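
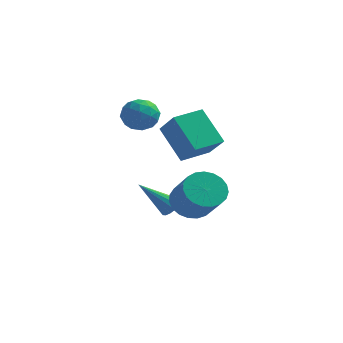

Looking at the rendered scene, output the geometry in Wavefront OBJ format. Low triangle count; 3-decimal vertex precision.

v 0.074 2.818 -0.911
v 0.87 2.205 0.02
v -1.004 3.387 0.385
v -0.208 2.775 1.317
v 0.808 3.945 -0.797
v 1.604 3.333 0.135
v -0.27 4.515 0.5
v 0.526 3.902 1.431
v -2.442 3.249 0.826
v -2.05 3.906 1.09
v -1.39 2.514 1.09
v -0.998 3.171 1.354
v -1.622 2.876 1.777
v -2.272 3.33 1.613
v -1.168 3.09 0.567
v -1.818 3.544 0.403
v -1.262 3.808 0.93
v -1.543 3.675 1.677
v -1.897 2.745 0.503
v -2.178 2.612 1.25
v -2.338 3.642 0.935
v -1.102 2.778 1.245
v -1.469 2.604 1.494
v -1.238 2.991 1.649
v -2.469 3.303 1.242
v -2.238 3.689 1.398
v -1.987 3.084 1.801
v -1.202 2.731 0.782
v -0.971 3.117 0.938
v -2.202 3.429 0.531
v -1.971 3.816 0.686
v -1.453 3.336 0.379
v -1.644 3.97 0.996
v -1.026 3.539 1.151
v -1.126 3.491 0.688
v -1.508 3.758 0.592
v -1.809 3.892 1.435
v -1.191 3.461 1.59
v -1.558 3.287 1.839
v -1.94 3.554 1.743
v -1.346 3.835 1.341
v -2.249 2.959 0.59
v -1.631 2.528 0.745
v -1.5 2.866 0.437
v -1.882 3.133 0.341
v -2.414 2.881 1.029
v -1.796 2.45 1.184
v -1.932 2.662 1.588
v -2.314 2.929 1.492
v -2.094 2.585 0.839
v -0.834 4.202 -4.119
v -0.577 4.481 -3.764
v -1.986 3.638 -2.841
v -0.765 4.647 -3.86
v -0.972 4.694 -4.026
v -1.142 4.61 -4.216
v -1.229 4.415 -4.381
v -1.211 4.164 -4.475
v -1.092 3.923 -4.474
v -0.904 3.756 -4.378
v -0.697 3.709 -4.212
v -0.527 3.794 -4.022
v -0.439 3.988 -3.857
v -0.457 4.239 -3.763
v 0.506 2.806 -2.962
v 1.239 3.259 -3.185
v 2.127 2.386 -2.042
v 1.394 1.934 -1.818
v 1.098 3.469 -2.915
v 1.986 2.596 -1.772
v 0.855 3.565 -2.653
v 1.743 2.692 -1.51
v 0.552 3.529 -2.445
v 1.439 2.657 -1.302
v 0.24 3.369 -2.325
v 1.128 2.496 -1.182
v -0.025 3.111 -2.316
v 0.862 2.239 -1.173
v -0.199 2.801 -2.418
v 0.689 1.928 -1.275
v -0.25 2.491 -2.615
v 0.637 1.619 -1.472
v -0.171 2.236 -2.871
v 0.716 1.364 -1.728
v 0.025 2.08 -3.143
v 0.913 1.207 -2
v 0.305 2.049 -3.383
v 1.192 1.176 -2.24
v 0.619 2.149 -3.551
v 1.507 1.276 -2.408
v 0.914 2.363 -3.617
v 1.801 1.49 -2.474
v 1.138 2.653 -3.569
v 2.026 1.781 -2.426
v 1.253 2.97 -3.417
v 2.141 2.098 -2.273
f 2 4 1
f 5 2 1
f 1 4 3
f 3 5 1
f 2 8 4
f 6 2 5
f 6 8 2
f 4 8 3
f 7 5 3
f 3 8 7
f 7 6 5
f 8 6 7
f 9 46 25
f 46 20 49
f 25 49 14
f 46 49 25
f 9 25 21
f 25 14 26
f 21 26 10
f 25 26 21
f 9 21 30
f 21 10 31
f 30 31 16
f 21 31 30
f 9 30 42
f 30 16 45
f 42 45 19
f 30 45 42
f 9 42 46
f 42 19 50
f 46 50 20
f 42 50 46
f 10 26 37
f 26 14 40
f 37 40 18
f 26 40 37
f 14 49 27
f 49 20 48
f 27 48 13
f 49 48 27
f 20 50 47
f 50 19 43
f 47 43 11
f 50 43 47
f 19 45 44
f 45 16 32
f 44 32 15
f 45 32 44
f 16 31 36
f 31 10 33
f 36 33 17
f 31 33 36
f 12 38 24
f 38 18 39
f 24 39 13
f 38 39 24
f 12 24 22
f 24 13 23
f 22 23 11
f 24 23 22
f 12 22 29
f 22 11 28
f 29 28 15
f 22 28 29
f 12 29 34
f 29 15 35
f 34 35 17
f 29 35 34
f 12 34 38
f 34 17 41
f 38 41 18
f 34 41 38
f 13 39 27
f 39 18 40
f 27 40 14
f 39 40 27
f 11 23 47
f 23 13 48
f 47 48 20
f 23 48 47
f 15 28 44
f 28 11 43
f 44 43 19
f 28 43 44
f 17 35 36
f 35 15 32
f 36 32 16
f 35 32 36
f 18 41 37
f 41 17 33
f 37 33 10
f 41 33 37
f 52 51 54
f 52 54 53
f 54 51 55
f 54 55 53
f 55 51 56
f 55 56 53
f 56 51 57
f 56 57 53
f 57 51 58
f 57 58 53
f 58 51 59
f 58 59 53
f 59 51 60
f 59 60 53
f 60 51 61
f 60 61 53
f 61 51 62
f 61 62 53
f 62 51 63
f 62 63 53
f 63 51 64
f 63 64 53
f 64 51 52
f 64 52 53
f 66 65 69
f 66 69 67
f 67 69 70
f 67 70 68
f 69 65 71
f 69 71 70
f 70 71 72
f 70 72 68
f 71 65 73
f 71 73 72
f 72 73 74
f 72 74 68
f 73 65 75
f 73 75 74
f 74 75 76
f 74 76 68
f 75 65 77
f 75 77 76
f 76 77 78
f 76 78 68
f 77 65 79
f 77 79 78
f 78 79 80
f 78 80 68
f 79 65 81
f 79 81 80
f 80 81 82
f 80 82 68
f 81 65 83
f 81 83 82
f 82 83 84
f 82 84 68
f 83 65 85
f 83 85 84
f 84 85 86
f 84 86 68
f 85 65 87
f 85 87 86
f 86 87 88
f 86 88 68
f 87 65 89
f 87 89 88
f 88 89 90
f 88 90 68
f 89 65 91
f 89 91 90
f 90 91 92
f 90 92 68
f 91 65 93
f 91 93 92
f 92 93 94
f 92 94 68
f 93 65 95
f 93 95 94
f 94 95 96
f 94 96 68
f 95 65 66
f 95 66 96
f 96 66 67
f 96 67 68



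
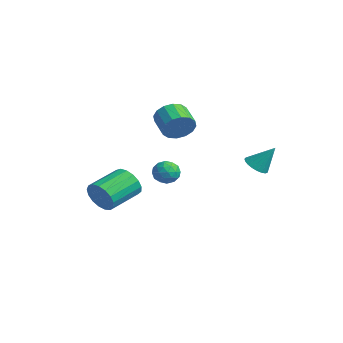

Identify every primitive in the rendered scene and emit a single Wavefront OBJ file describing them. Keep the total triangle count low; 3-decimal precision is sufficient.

v -3.132 -2.678 -1.198
v -2.751 -2.349 -1.957
v -3.208 -0.632 -1.44
v -3.588 -0.962 -0.682
v -3.165 -2.424 -2.072
v -3.621 -0.708 -1.555
v -3.57 -2.558 -1.986
v -4.027 -0.841 -1.47
v -3.876 -2.719 -1.721
v -4.332 -1.002 -1.204
v -4.01 -2.871 -1.335
v -4.467 -1.154 -0.819
v -3.944 -2.979 -0.919
v -4.401 -1.262 -0.402
v -3.691 -3.018 -0.566
v -4.148 -1.301 -0.049
v -3.31 -2.979 -0.358
v -3.767 -1.262 0.159
v -2.889 -2.871 -0.343
v -3.345 -1.155 0.174
v -2.523 -2.719 -0.524
v -2.979 -1.003 -0.007
v -2.296 -2.558 -0.859
v -2.753 -0.842 -0.342
v -2.261 -2.425 -1.272
v -2.718 -0.708 -0.755
v -2.425 -2.349 -1.668
v -2.882 -0.632 -1.151
v 2.665 2.313 1.97
v 3.238 1.993 1.902
v 3.175 2.987 3.11
v 3.28 2.218 1.75
v 3.215 2.46 1.637
v 3.055 2.675 1.58
v 2.828 2.829 1.592
v 2.572 2.892 1.668
v 2.333 2.856 1.797
v 2.15 2.726 1.956
v 2.057 2.524 2.117
v 2.069 2.286 2.252
v 2.184 2.052 2.339
v 2.382 1.864 2.362
v 2.629 1.753 2.317
v 2.882 1.739 2.212
v 3.098 1.824 2.065
v -1.748 0.786 3.141
v -1.404 1.161 3.834
v -2.547 1.329 4.312
v -2.892 0.954 3.619
v -1.475 1.494 3.547
v -2.618 1.661 4.024
v -1.62 1.636 3.151
v -2.763 1.804 3.628
v -1.799 1.551 2.752
v -2.942 1.719 3.229
v -1.964 1.261 2.458
v -3.107 1.429 2.935
v -2.072 0.844 2.347
v -3.215 1.012 2.824
v -2.093 0.411 2.448
v -3.236 0.579 2.926
v -2.022 0.079 2.736
v -3.165 0.246 3.213
v -1.877 -0.064 3.132
v -3.02 0.104 3.609
v -1.698 0.021 3.531
v -2.841 0.189 4.008
v -1.533 0.311 3.825
v -2.676 0.479 4.302
v -1.425 0.728 3.936
v -2.568 0.896 4.413
v -0.6 -0.034 1.173
v 0.004 -0.282 1.437
v -0.764 -1.018 0.623
v -0.16 -1.266 0.887
v -0.712 -1.159 1.311
v -0.611 -0.551 1.651
v -0.149 -0.749 0.409
v -0.048 -0.141 0.749
v 0.283 -0.724 0.965
v -0.066 -0.978 1.523
v -0.694 -0.322 0.537
v -1.043 -0.576 1.095
v -0.284 -0.071 1.354
v -0.476 -1.229 0.706
v -0.801 -1.166 0.956
v -0.446 -1.312 1.111
v -0.645 -0.229 1.479
v -0.29 -0.375 1.634
v -0.711 -0.891 1.56
v -0.47 -0.925 0.426
v -0.115 -1.071 0.581
v -0.314 0.012 0.949
v 0.041 -0.134 1.104
v -0.049 -0.409 0.5
v 0.235 -0.477 1.232
v 0.139 -1.056 0.908
v 0.146 -0.752 0.627
v 0.205 -0.394 0.827
v 0.03 -0.626 1.559
v -0.066 -1.205 1.236
v -0.391 -1.142 1.485
v -0.331 -0.784 1.685
v 0.194 -0.886 1.282
v -0.694 -0.095 0.824
v -0.79 -0.674 0.501
v -0.429 -0.516 0.375
v -0.369 -0.158 0.575
v -0.899 -0.244 1.152
v -0.995 -0.823 0.828
v -0.965 -0.906 1.233
v -0.906 -0.548 1.433
v -0.954 -0.414 0.778
f 2 1 5
f 2 5 3
f 3 5 6
f 3 6 4
f 5 1 7
f 5 7 6
f 6 7 8
f 6 8 4
f 7 1 9
f 7 9 8
f 8 9 10
f 8 10 4
f 9 1 11
f 9 11 10
f 10 11 12
f 10 12 4
f 11 1 13
f 11 13 12
f 12 13 14
f 12 14 4
f 13 1 15
f 13 15 14
f 14 15 16
f 14 16 4
f 15 1 17
f 15 17 16
f 16 17 18
f 16 18 4
f 17 1 19
f 17 19 18
f 18 19 20
f 18 20 4
f 19 1 21
f 19 21 20
f 20 21 22
f 20 22 4
f 21 1 23
f 21 23 22
f 22 23 24
f 22 24 4
f 23 1 25
f 23 25 24
f 24 25 26
f 24 26 4
f 25 1 27
f 25 27 26
f 26 27 28
f 26 28 4
f 27 1 2
f 27 2 28
f 28 2 3
f 28 3 4
f 30 29 32
f 30 32 31
f 32 29 33
f 32 33 31
f 33 29 34
f 33 34 31
f 34 29 35
f 34 35 31
f 35 29 36
f 35 36 31
f 36 29 37
f 36 37 31
f 37 29 38
f 37 38 31
f 38 29 39
f 38 39 31
f 39 29 40
f 39 40 31
f 40 29 41
f 40 41 31
f 41 29 42
f 41 42 31
f 42 29 43
f 42 43 31
f 43 29 44
f 43 44 31
f 44 29 45
f 44 45 31
f 45 29 30
f 45 30 31
f 47 46 50
f 47 50 48
f 48 50 51
f 48 51 49
f 50 46 52
f 50 52 51
f 51 52 53
f 51 53 49
f 52 46 54
f 52 54 53
f 53 54 55
f 53 55 49
f 54 46 56
f 54 56 55
f 55 56 57
f 55 57 49
f 56 46 58
f 56 58 57
f 57 58 59
f 57 59 49
f 58 46 60
f 58 60 59
f 59 60 61
f 59 61 49
f 60 46 62
f 60 62 61
f 61 62 63
f 61 63 49
f 62 46 64
f 62 64 63
f 63 64 65
f 63 65 49
f 64 46 66
f 64 66 65
f 65 66 67
f 65 67 49
f 66 46 68
f 66 68 67
f 67 68 69
f 67 69 49
f 68 46 70
f 68 70 69
f 69 70 71
f 69 71 49
f 70 46 47
f 70 47 71
f 71 47 48
f 71 48 49
f 72 109 88
f 109 83 112
f 88 112 77
f 109 112 88
f 72 88 84
f 88 77 89
f 84 89 73
f 88 89 84
f 72 84 93
f 84 73 94
f 93 94 79
f 84 94 93
f 72 93 105
f 93 79 108
f 105 108 82
f 93 108 105
f 72 105 109
f 105 82 113
f 109 113 83
f 105 113 109
f 73 89 100
f 89 77 103
f 100 103 81
f 89 103 100
f 77 112 90
f 112 83 111
f 90 111 76
f 112 111 90
f 83 113 110
f 113 82 106
f 110 106 74
f 113 106 110
f 82 108 107
f 108 79 95
f 107 95 78
f 108 95 107
f 79 94 99
f 94 73 96
f 99 96 80
f 94 96 99
f 75 101 87
f 101 81 102
f 87 102 76
f 101 102 87
f 75 87 85
f 87 76 86
f 85 86 74
f 87 86 85
f 75 85 92
f 85 74 91
f 92 91 78
f 85 91 92
f 75 92 97
f 92 78 98
f 97 98 80
f 92 98 97
f 75 97 101
f 97 80 104
f 101 104 81
f 97 104 101
f 76 102 90
f 102 81 103
f 90 103 77
f 102 103 90
f 74 86 110
f 86 76 111
f 110 111 83
f 86 111 110
f 78 91 107
f 91 74 106
f 107 106 82
f 91 106 107
f 80 98 99
f 98 78 95
f 99 95 79
f 98 95 99
f 81 104 100
f 104 80 96
f 100 96 73
f 104 96 100



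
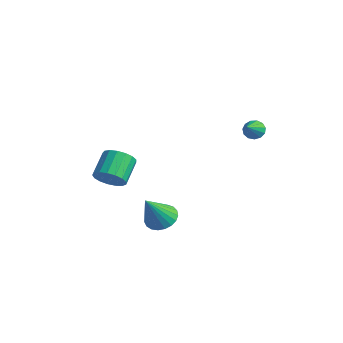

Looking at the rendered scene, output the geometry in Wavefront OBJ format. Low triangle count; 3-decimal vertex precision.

v 0.246 -3.717 1.236
v 0.755 -3.12 0.908
v 0.102 -2.086 1.777
v -0.406 -2.683 2.104
v 0.431 -3.118 0.662
v -0.222 -2.084 1.53
v 0.065 -3.253 0.547
v -0.588 -2.219 1.416
v -0.26 -3.494 0.59
v -0.913 -2.46 1.459
v -0.468 -3.786 0.781
v -1.121 -2.753 1.65
v -0.513 -4.063 1.076
v -1.166 -3.029 1.945
v -0.384 -4.26 1.408
v -1.037 -3.226 2.277
v -0.111 -4.333 1.7
v -0.764 -3.299 2.569
v 0.245 -4.264 1.886
v -0.408 -3.231 2.755
v 0.601 -4.071 1.923
v -0.052 -3.037 2.791
v 0.875 -3.796 1.802
v 0.222 -2.762 2.671
v 1.006 -3.503 1.552
v 0.353 -2.469 2.421
v 0.963 -3.259 1.229
v 0.31 -2.225 2.098
v 2.124 -2.086 -1.049
v 2.866 -2.388 -1.361
v 2.376 -3.174 0.609
v 2.973 -2.096 -1.185
v 2.933 -1.801 -0.986
v 2.753 -1.556 -0.798
v 2.464 -1.403 -0.653
v 2.117 -1.367 -0.576
v 1.77 -1.456 -0.582
v 1.485 -1.654 -0.668
v 1.31 -1.926 -0.82
v 1.276 -2.226 -1.012
v 1.388 -2.501 -1.21
v 1.628 -2.705 -1.38
v 1.953 -2.802 -1.493
v 2.308 -2.775 -1.53
v 2.631 -2.628 -1.483
v 2.307 3.268 3.263
v 2.586 3.079 2.791
v 2.933 2.312 4.017
v 2.776 3.309 2.924
v 2.817 3.526 3.165
v 2.696 3.661 3.437
v 2.452 3.672 3.654
v 2.161 3.554 3.746
v 1.917 3.346 3.685
v 1.796 3.113 3.49
v 1.838 2.929 3.223
v 2.028 2.854 2.968
v 2.307 2.909 2.807
f 2 1 5
f 2 5 3
f 3 5 6
f 3 6 4
f 5 1 7
f 5 7 6
f 6 7 8
f 6 8 4
f 7 1 9
f 7 9 8
f 8 9 10
f 8 10 4
f 9 1 11
f 9 11 10
f 10 11 12
f 10 12 4
f 11 1 13
f 11 13 12
f 12 13 14
f 12 14 4
f 13 1 15
f 13 15 14
f 14 15 16
f 14 16 4
f 15 1 17
f 15 17 16
f 16 17 18
f 16 18 4
f 17 1 19
f 17 19 18
f 18 19 20
f 18 20 4
f 19 1 21
f 19 21 20
f 20 21 22
f 20 22 4
f 21 1 23
f 21 23 22
f 22 23 24
f 22 24 4
f 23 1 25
f 23 25 24
f 24 25 26
f 24 26 4
f 25 1 27
f 25 27 26
f 26 27 28
f 26 28 4
f 27 1 2
f 27 2 28
f 28 2 3
f 28 3 4
f 30 29 32
f 30 32 31
f 32 29 33
f 32 33 31
f 33 29 34
f 33 34 31
f 34 29 35
f 34 35 31
f 35 29 36
f 35 36 31
f 36 29 37
f 36 37 31
f 37 29 38
f 37 38 31
f 38 29 39
f 38 39 31
f 39 29 40
f 39 40 31
f 40 29 41
f 40 41 31
f 41 29 42
f 41 42 31
f 42 29 43
f 42 43 31
f 43 29 44
f 43 44 31
f 44 29 45
f 44 45 31
f 45 29 30
f 45 30 31
f 47 46 49
f 47 49 48
f 49 46 50
f 49 50 48
f 50 46 51
f 50 51 48
f 51 46 52
f 51 52 48
f 52 46 53
f 52 53 48
f 53 46 54
f 53 54 48
f 54 46 55
f 54 55 48
f 55 46 56
f 55 56 48
f 56 46 57
f 56 57 48
f 57 46 58
f 57 58 48
f 58 46 47
f 58 47 48



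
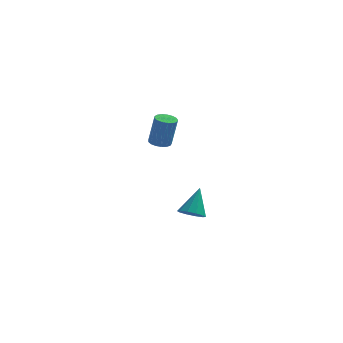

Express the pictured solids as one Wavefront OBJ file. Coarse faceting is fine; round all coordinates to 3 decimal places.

v 0.333 3.221 -2.88
v 0.671 2.742 -2.945
v 0.986 2.74 -1.285
v 0.647 3.219 -1.22
v 0.851 2.957 -2.979
v 1.166 2.955 -1.318
v 0.912 3.233 -2.99
v 1.227 3.231 -1.33
v 0.84 3.506 -2.976
v 1.155 3.504 -1.316
v 0.652 3.713 -2.94
v 0.967 3.711 -1.28
v 0.391 3.808 -2.891
v 0.706 3.806 -1.23
v 0.116 3.768 -2.839
v 0.431 3.766 -1.178
v -0.109 3.603 -2.796
v 0.206 3.601 -1.136
v -0.233 3.351 -2.773
v 0.082 3.349 -1.112
v -0.227 3.068 -2.774
v 0.087 3.066 -1.114
v -0.094 2.821 -2.8
v 0.221 2.819 -1.139
v 0.138 2.665 -2.844
v 0.453 2.663 -1.184
v 0.414 2.637 -2.896
v 0.729 2.635 -1.236
v 1.844 -3.625 -4.048
v 2.369 -3.379 -4.403
v 2.236 -2.715 -2.832
v 2.035 -3.134 -4.478
v 1.629 -3.077 -4.389
v 1.304 -3.23 -4.17
v 1.185 -3.533 -3.905
v 1.318 -3.872 -3.694
v 1.652 -4.116 -3.619
v 2.058 -4.173 -3.708
v 2.383 -4.021 -3.927
v 2.502 -3.717 -4.192
f 2 1 5
f 2 5 3
f 3 5 6
f 3 6 4
f 5 1 7
f 5 7 6
f 6 7 8
f 6 8 4
f 7 1 9
f 7 9 8
f 8 9 10
f 8 10 4
f 9 1 11
f 9 11 10
f 10 11 12
f 10 12 4
f 11 1 13
f 11 13 12
f 12 13 14
f 12 14 4
f 13 1 15
f 13 15 14
f 14 15 16
f 14 16 4
f 15 1 17
f 15 17 16
f 16 17 18
f 16 18 4
f 17 1 19
f 17 19 18
f 18 19 20
f 18 20 4
f 19 1 21
f 19 21 20
f 20 21 22
f 20 22 4
f 21 1 23
f 21 23 22
f 22 23 24
f 22 24 4
f 23 1 25
f 23 25 24
f 24 25 26
f 24 26 4
f 25 1 27
f 25 27 26
f 26 27 28
f 26 28 4
f 27 1 2
f 27 2 28
f 28 2 3
f 28 3 4
f 30 29 32
f 30 32 31
f 32 29 33
f 32 33 31
f 33 29 34
f 33 34 31
f 34 29 35
f 34 35 31
f 35 29 36
f 35 36 31
f 36 29 37
f 36 37 31
f 37 29 38
f 37 38 31
f 38 29 39
f 38 39 31
f 39 29 40
f 39 40 31
f 40 29 30
f 40 30 31



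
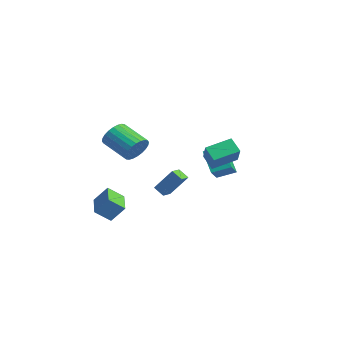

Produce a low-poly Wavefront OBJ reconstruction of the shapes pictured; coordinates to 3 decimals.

v -2.56 3.789 -3.261
v -3.875 3.94 -1.912
v -1.933 4.88 -2.773
v -3.248 5.031 -1.424
v -1.732 2.909 -2.356
v -3.047 3.06 -1.007
v -1.105 4 -1.868
v -2.42 4.151 -0.519
v -3.17 -3.415 -4.678
v -3.521 -4.362 -3.875
v -2.695 -2.691 -3.616
v -3.046 -3.638 -2.813
v -1.474 -4.222 -4.887
v -1.825 -5.169 -4.084
v -0.999 -3.498 -3.825
v -1.35 -4.445 -3.022
v -0.35 -3.008 1.226
v 0.169 -3.325 1.982
v -1.532 -3.988 2.87
v -2.05 -3.672 2.114
v 0.088 -2.972 2.091
v -1.613 -3.635 2.979
v -0.06 -2.624 2.068
v -1.76 -3.287 2.956
v -0.252 -2.335 1.917
v -1.952 -2.998 2.805
v -0.458 -2.148 1.66
v -2.159 -2.811 2.549
v -0.648 -2.092 1.338
v -2.349 -2.756 2.226
v -0.793 -2.176 0.998
v -2.494 -2.839 1.887
v -0.87 -2.387 0.693
v -2.571 -3.05 1.582
v -0.868 -2.692 0.47
v -2.569 -3.355 1.358
v -0.787 -3.045 0.361
v -2.488 -3.708 1.249
v -0.64 -3.393 0.384
v -2.34 -4.056 1.272
v -0.448 -3.682 0.535
v -2.148 -4.345 1.423
v -0.241 -3.869 0.791
v -1.942 -4.532 1.68
v -0.051 -3.924 1.114
v -1.752 -4.588 2.002
v 0.094 -3.841 1.453
v -1.607 -4.504 2.342
v 0.171 -3.63 1.758
v -1.53 -4.293 2.647
v 0.952 1.398 -0.758
v 0.124 1.271 0.016
v 1.203 3.053 -0.217
v 0.376 2.927 0.557
v 2.264 0.773 0.543
v 1.437 0.647 1.317
v 2.516 2.429 1.084
v 1.688 2.302 1.858
v -4.235 0.729 -3.979
v -3.413 1.565 -2.42
v -3.572 1.017 -4.482
v -2.751 1.852 -2.924
v -3.789 -0.012 -3.816
v -2.968 0.823 -2.258
v -3.127 0.275 -4.32
v -2.305 1.111 -2.761
f 2 4 1
f 5 2 1
f 1 4 3
f 3 5 1
f 2 8 4
f 6 2 5
f 6 8 2
f 4 8 3
f 7 5 3
f 3 8 7
f 7 6 5
f 8 6 7
f 10 12 9
f 13 10 9
f 9 12 11
f 11 13 9
f 10 16 12
f 14 10 13
f 14 16 10
f 12 16 11
f 15 13 11
f 11 16 15
f 15 14 13
f 16 14 15
f 18 17 21
f 18 21 19
f 19 21 22
f 19 22 20
f 21 17 23
f 21 23 22
f 22 23 24
f 22 24 20
f 23 17 25
f 23 25 24
f 24 25 26
f 24 26 20
f 25 17 27
f 25 27 26
f 26 27 28
f 26 28 20
f 27 17 29
f 27 29 28
f 28 29 30
f 28 30 20
f 29 17 31
f 29 31 30
f 30 31 32
f 30 32 20
f 31 17 33
f 31 33 32
f 32 33 34
f 32 34 20
f 33 17 35
f 33 35 34
f 34 35 36
f 34 36 20
f 35 17 37
f 35 37 36
f 36 37 38
f 36 38 20
f 37 17 39
f 37 39 38
f 38 39 40
f 38 40 20
f 39 17 41
f 39 41 40
f 40 41 42
f 40 42 20
f 41 17 43
f 41 43 42
f 42 43 44
f 42 44 20
f 43 17 45
f 43 45 44
f 44 45 46
f 44 46 20
f 45 17 47
f 45 47 46
f 46 47 48
f 46 48 20
f 47 17 49
f 47 49 48
f 48 49 50
f 48 50 20
f 49 17 18
f 49 18 50
f 50 18 19
f 50 19 20
f 52 54 51
f 55 52 51
f 51 54 53
f 53 55 51
f 52 58 54
f 56 52 55
f 56 58 52
f 54 58 53
f 57 55 53
f 53 58 57
f 57 56 55
f 58 56 57
f 60 62 59
f 63 60 59
f 59 62 61
f 61 63 59
f 60 66 62
f 64 60 63
f 64 66 60
f 62 66 61
f 65 63 61
f 61 66 65
f 65 64 63
f 66 64 65



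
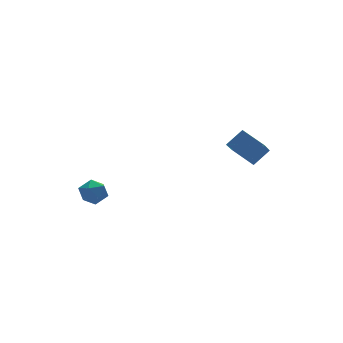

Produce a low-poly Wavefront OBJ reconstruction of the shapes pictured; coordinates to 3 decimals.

v -2.595 3.024 0.187
v -2.072 3.379 0.026
v -2.068 2.141 -0.046
v -1.545 2.496 -0.207
v -1.734 2.459 0.416
v -2.06 3.005 0.56
v -2.08 2.515 -0.58
v -2.406 3.061 -0.436
v -1.754 3.064 -0.448
v -1.54 3.029 0.167
v -2.6 2.491 -0.187
v -2.386 2.456 0.428
v 2.634 0.065 2.735
v 1.959 -0.872 3.629
v 3.338 0.135 3.339
v 2.663 -0.802 4.234
v 3.157 -0.798 2.226
v 2.482 -1.735 3.121
v 3.861 -0.728 2.831
v 3.186 -1.665 3.725
f 1 12 6
f 1 6 2
f 1 2 8
f 1 8 11
f 1 11 12
f 2 6 10
f 6 12 5
f 12 11 3
f 11 8 7
f 8 2 9
f 4 10 5
f 4 5 3
f 4 3 7
f 4 7 9
f 4 9 10
f 5 10 6
f 3 5 12
f 7 3 11
f 9 7 8
f 10 9 2
f 14 16 13
f 17 14 13
f 13 16 15
f 15 17 13
f 14 20 16
f 18 14 17
f 18 20 14
f 16 20 15
f 19 17 15
f 15 20 19
f 19 18 17
f 20 18 19



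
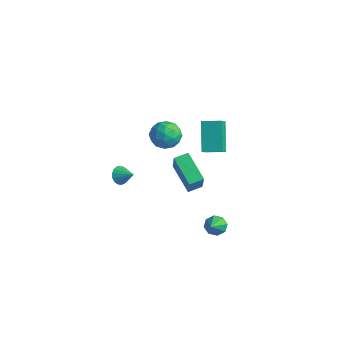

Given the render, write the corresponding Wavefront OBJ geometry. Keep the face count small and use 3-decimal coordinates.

v 1.963 2.376 -4.165
v 2.376 2.188 -4.711
v 2.917 1.244 -3.055
v 2.571 2.618 -4.441
v 2.41 2.905 -4.009
v 1.988 2.883 -3.668
v 1.551 2.564 -3.618
v 1.355 2.135 -3.889
v 1.516 1.847 -4.321
v 1.939 1.869 -4.661
v -2.856 2.868 -2.085
v -1.775 2.144 -0.323
v -2.616 3.751 -1.869
v -1.535 3.027 -0.108
v -1.085 2.673 -3.252
v -0.004 1.949 -1.491
v -0.845 3.556 -3.037
v 0.236 2.832 -1.275
v 0.507 2.682 4.098
v 1.101 1.903 4.859
v 1.334 3.477 4.267
v 1.928 2.698 5.028
v 1.592 1.902 2.452
v 2.186 1.123 3.213
v 2.419 2.697 2.621
v 3.013 1.918 3.382
v -3.484 -0.536 -1.7
v -3.122 -0.683 -2.256
v -2.536 -0.244 -1.16
v -3.198 -0.369 -2.294
v -3.34 -0.093 -2.195
v -3.514 0.081 -1.982
v -3.682 0.114 -1.705
v -3.804 -0.002 -1.427
v -3.854 -0.241 -1.211
v -3.818 -0.547 -1.107
v -3.706 -0.851 -1.139
v -3.543 -1.083 -1.3
v -3.367 -1.19 -1.552
v -3.218 -1.147 -1.837
v -3.129 -0.964 -2.092
v -2.495 1.488 2.725
v -1.818 2.266 2.719
v -1.662 0.754 1.481
v -0.985 1.532 1.475
v -1.011 0.878 2.271
v -1.526 1.331 3.04
v -1.954 1.689 1.16
v -2.469 2.142 1.929
v -1.484 2.39 1.752
v -0.902 1.888 2.438
v -2.578 1.132 1.762
v -1.996 0.63 2.448
v -2.23 1.942 2.831
v -1.25 1.078 1.369
v -1.266 0.694 1.837
v -0.868 1.151 1.833
v -2.058 1.392 3.02
v -1.66 1.849 3.016
v -1.186 1.033 2.753
v -1.82 1.171 1.184
v -1.422 1.628 1.18
v -2.612 1.869 2.367
v -2.214 2.326 2.363
v -2.294 1.987 1.447
v -1.636 2.471 2.259
v -1.146 2.04 1.528
v -1.716 2.132 1.343
v -2.018 2.399 1.795
v -1.293 2.177 2.662
v -0.804 1.745 1.931
v -0.819 1.361 2.399
v -1.121 1.627 2.851
v -1.097 2.249 2.094
v -2.676 1.275 2.269
v -2.187 0.843 1.538
v -2.359 1.393 1.349
v -2.661 1.659 1.801
v -2.334 0.98 2.672
v -1.844 0.549 1.941
v -1.462 0.621 2.405
v -1.764 0.888 2.857
v -2.383 0.771 2.106
f 2 1 4
f 2 4 3
f 4 1 5
f 4 5 3
f 5 1 6
f 5 6 3
f 6 1 7
f 6 7 3
f 7 1 8
f 7 8 3
f 8 1 9
f 8 9 3
f 9 1 10
f 9 10 3
f 10 1 2
f 10 2 3
f 12 14 11
f 15 12 11
f 11 14 13
f 13 15 11
f 12 18 14
f 16 12 15
f 16 18 12
f 14 18 13
f 17 15 13
f 13 18 17
f 17 16 15
f 18 16 17
f 20 22 19
f 23 20 19
f 19 22 21
f 21 23 19
f 20 26 22
f 24 20 23
f 24 26 20
f 22 26 21
f 25 23 21
f 21 26 25
f 25 24 23
f 26 24 25
f 28 27 30
f 28 30 29
f 30 27 31
f 30 31 29
f 31 27 32
f 31 32 29
f 32 27 33
f 32 33 29
f 33 27 34
f 33 34 29
f 34 27 35
f 34 35 29
f 35 27 36
f 35 36 29
f 36 27 37
f 36 37 29
f 37 27 38
f 37 38 29
f 38 27 39
f 38 39 29
f 39 27 40
f 39 40 29
f 40 27 41
f 40 41 29
f 41 27 28
f 41 28 29
f 42 79 58
f 79 53 82
f 58 82 47
f 79 82 58
f 42 58 54
f 58 47 59
f 54 59 43
f 58 59 54
f 42 54 63
f 54 43 64
f 63 64 49
f 54 64 63
f 42 63 75
f 63 49 78
f 75 78 52
f 63 78 75
f 42 75 79
f 75 52 83
f 79 83 53
f 75 83 79
f 43 59 70
f 59 47 73
f 70 73 51
f 59 73 70
f 47 82 60
f 82 53 81
f 60 81 46
f 82 81 60
f 53 83 80
f 83 52 76
f 80 76 44
f 83 76 80
f 52 78 77
f 78 49 65
f 77 65 48
f 78 65 77
f 49 64 69
f 64 43 66
f 69 66 50
f 64 66 69
f 45 71 57
f 71 51 72
f 57 72 46
f 71 72 57
f 45 57 55
f 57 46 56
f 55 56 44
f 57 56 55
f 45 55 62
f 55 44 61
f 62 61 48
f 55 61 62
f 45 62 67
f 62 48 68
f 67 68 50
f 62 68 67
f 45 67 71
f 67 50 74
f 71 74 51
f 67 74 71
f 46 72 60
f 72 51 73
f 60 73 47
f 72 73 60
f 44 56 80
f 56 46 81
f 80 81 53
f 56 81 80
f 48 61 77
f 61 44 76
f 77 76 52
f 61 76 77
f 50 68 69
f 68 48 65
f 69 65 49
f 68 65 69
f 51 74 70
f 74 50 66
f 70 66 43
f 74 66 70



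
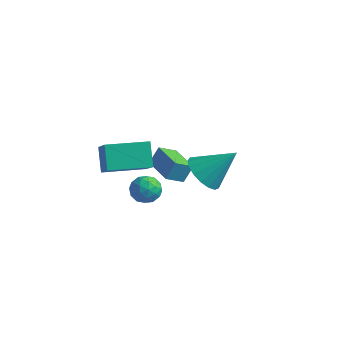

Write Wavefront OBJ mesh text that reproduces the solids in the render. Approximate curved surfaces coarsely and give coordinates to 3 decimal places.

v 1.169 -2.362 2.413
v 1.935 -2.312 1.725
v 2.291 -1.458 3.727
v 1.683 -1.894 1.653
v 1.313 -1.584 1.754
v 0.911 -1.452 2.006
v 0.568 -1.528 2.352
v 0.363 -1.796 2.712
v 0.342 -2.193 3.003
v 0.511 -2.629 3.159
v 0.831 -3.004 3.144
v 1.228 -3.232 2.962
v 1.612 -3.261 2.654
v 1.895 -3.083 2.291
v 2.011 -2.741 1.956
v -4.727 -1.949 -0.571
v -5.371 -1.247 0.481
v -3.253 -0.443 -0.674
v -3.898 0.26 0.378
v -3.642 -2.92 0.742
v -4.287 -2.217 1.794
v -2.169 -1.413 0.639
v -2.813 -0.711 1.691
v -1.297 -2.839 0.722
v -0.562 -3.046 0.872
v -1.698 -3.954 1.148
v -0.963 -4.161 1.298
v -1.305 -3.605 1.721
v -1.057 -2.916 1.458
v -1.203 -4.084 0.562
v -0.955 -3.395 0.299
v -0.504 -3.816 0.773
v -0.567 -3.52 1.49
v -1.693 -3.48 0.53
v -1.756 -3.184 1.247
v -0.894 -2.845 0.76
v -1.366 -4.155 1.26
v -1.567 -3.828 1.509
v -1.135 -3.95 1.597
v -1.185 -2.768 1.104
v -0.753 -2.89 1.192
v -1.19 -3.218 1.692
v -1.507 -4.11 0.828
v -1.075 -4.232 0.916
v -1.125 -3.05 0.423
v -0.693 -3.172 0.511
v -1.07 -3.782 0.328
v -0.428 -3.419 0.79
v -0.664 -4.074 1.04
v -0.805 -4.029 0.607
v -0.659 -3.624 0.453
v -0.465 -3.245 1.211
v -0.701 -3.9 1.461
v -0.902 -3.573 1.71
v -0.756 -3.168 1.555
v -0.431 -3.697 1.153
v -1.559 -3.1 0.559
v -1.795 -3.755 0.809
v -1.504 -3.832 0.465
v -1.358 -3.427 0.31
v -1.596 -2.926 0.98
v -1.832 -3.581 1.23
v -1.601 -3.376 1.567
v -1.455 -2.971 1.413
v -1.829 -3.303 0.867
v -3.189 1.088 -2.444
v -2.976 1.596 -1.539
v -4.745 1.944 -2.559
v -4.532 2.452 -1.653
v -2.708 1.888 -3.007
v -2.495 2.396 -2.101
v -4.264 2.744 -3.121
v -4.051 3.252 -2.216
f 2 1 4
f 2 4 3
f 4 1 5
f 4 5 3
f 5 1 6
f 5 6 3
f 6 1 7
f 6 7 3
f 7 1 8
f 7 8 3
f 8 1 9
f 8 9 3
f 9 1 10
f 9 10 3
f 10 1 11
f 10 11 3
f 11 1 12
f 11 12 3
f 12 1 13
f 12 13 3
f 13 1 14
f 13 14 3
f 14 1 15
f 14 15 3
f 15 1 2
f 15 2 3
f 17 19 16
f 20 17 16
f 16 19 18
f 18 20 16
f 17 23 19
f 21 17 20
f 21 23 17
f 19 23 18
f 22 20 18
f 18 23 22
f 22 21 20
f 23 21 22
f 24 61 40
f 61 35 64
f 40 64 29
f 61 64 40
f 24 40 36
f 40 29 41
f 36 41 25
f 40 41 36
f 24 36 45
f 36 25 46
f 45 46 31
f 36 46 45
f 24 45 57
f 45 31 60
f 57 60 34
f 45 60 57
f 24 57 61
f 57 34 65
f 61 65 35
f 57 65 61
f 25 41 52
f 41 29 55
f 52 55 33
f 41 55 52
f 29 64 42
f 64 35 63
f 42 63 28
f 64 63 42
f 35 65 62
f 65 34 58
f 62 58 26
f 65 58 62
f 34 60 59
f 60 31 47
f 59 47 30
f 60 47 59
f 31 46 51
f 46 25 48
f 51 48 32
f 46 48 51
f 27 53 39
f 53 33 54
f 39 54 28
f 53 54 39
f 27 39 37
f 39 28 38
f 37 38 26
f 39 38 37
f 27 37 44
f 37 26 43
f 44 43 30
f 37 43 44
f 27 44 49
f 44 30 50
f 49 50 32
f 44 50 49
f 27 49 53
f 49 32 56
f 53 56 33
f 49 56 53
f 28 54 42
f 54 33 55
f 42 55 29
f 54 55 42
f 26 38 62
f 38 28 63
f 62 63 35
f 38 63 62
f 30 43 59
f 43 26 58
f 59 58 34
f 43 58 59
f 32 50 51
f 50 30 47
f 51 47 31
f 50 47 51
f 33 56 52
f 56 32 48
f 52 48 25
f 56 48 52
f 67 69 66
f 70 67 66
f 66 69 68
f 68 70 66
f 67 73 69
f 71 67 70
f 71 73 67
f 69 73 68
f 72 70 68
f 68 73 72
f 72 71 70
f 73 71 72



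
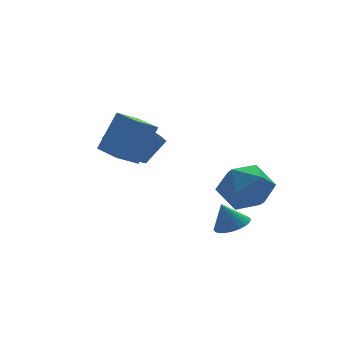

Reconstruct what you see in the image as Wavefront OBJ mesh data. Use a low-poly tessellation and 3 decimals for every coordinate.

v 2.948 -0.571 -4.026
v 3.456 -0.08 -3.966
v 2.612 -0.349 -3.014
v 3.248 0.071 -4.068
v 2.993 0.124 -4.164
v 2.732 0.071 -4.239
v 2.503 -0.08 -4.282
v 2.342 -0.305 -4.285
v 2.274 -0.571 -4.25
v 2.307 -0.837 -4.18
v 2.439 -1.063 -4.087
v 2.648 -1.214 -3.985
v 2.902 -1.266 -3.889
v 3.163 -1.214 -3.814
v 3.392 -1.063 -3.771
v 3.553 -0.837 -3.768
v 3.622 -0.571 -3.803
v 3.588 -0.305 -3.873
v -0.447 0.011 -0.481
v -1.282 -0.009 -0.007
v -0.552 1.431 -0.607
v -1.387 1.412 -0.134
v 0.407 0.208 1.034
v -0.428 0.189 1.507
v 0.302 1.629 0.907
v -0.533 1.609 1.381
v 2.135 -0.812 -1.951
v 2.972 -0.138 -1.584
v 3.348 -2.162 -2.236
v 4.185 -1.488 -1.869
v 3.401 -1.868 -1.141
v 2.652 -1.034 -0.964
v 3.668 -1.266 -2.856
v 2.919 -0.432 -2.679
v 3.92 -0.419 -2.143
v 3.755 -0.791 -1.083
v 2.565 -1.509 -2.737
v 2.4 -1.881 -1.677
v 0.187 2.672 -1.116
v 0.688 3.256 -1.754
v 1.594 3.433 -0.882
v 1.093 2.848 -0.244
v 0.256 3.634 -1.382
v 1.162 3.81 -0.509
v -0.209 3.561 -0.885
v 0.697 3.737 -0.012
v -0.488 3.072 -0.497
v 0.418 3.248 0.376
v -0.451 2.396 -0.398
v 0.454 2.572 0.475
v -0.116 1.849 -0.636
v 0.79 2.025 0.237
v 0.361 1.687 -1.098
v 1.267 1.863 -0.225
v 0.757 1.986 -1.569
v 1.663 2.162 -0.697
v 0.886 2.606 -1.828
v 1.792 2.782 -0.956
f 2 1 4
f 2 4 3
f 4 1 5
f 4 5 3
f 5 1 6
f 5 6 3
f 6 1 7
f 6 7 3
f 7 1 8
f 7 8 3
f 8 1 9
f 8 9 3
f 9 1 10
f 9 10 3
f 10 1 11
f 10 11 3
f 11 1 12
f 11 12 3
f 12 1 13
f 12 13 3
f 13 1 14
f 13 14 3
f 14 1 15
f 14 15 3
f 15 1 16
f 15 16 3
f 16 1 17
f 16 17 3
f 17 1 18
f 17 18 3
f 18 1 2
f 18 2 3
f 20 22 19
f 23 20 19
f 19 22 21
f 21 23 19
f 20 26 22
f 24 20 23
f 24 26 20
f 22 26 21
f 25 23 21
f 21 26 25
f 25 24 23
f 26 24 25
f 27 38 32
f 27 32 28
f 27 28 34
f 27 34 37
f 27 37 38
f 28 32 36
f 32 38 31
f 38 37 29
f 37 34 33
f 34 28 35
f 30 36 31
f 30 31 29
f 30 29 33
f 30 33 35
f 30 35 36
f 31 36 32
f 29 31 38
f 33 29 37
f 35 33 34
f 36 35 28
f 40 39 43
f 40 43 41
f 41 43 44
f 41 44 42
f 43 39 45
f 43 45 44
f 44 45 46
f 44 46 42
f 45 39 47
f 45 47 46
f 46 47 48
f 46 48 42
f 47 39 49
f 47 49 48
f 48 49 50
f 48 50 42
f 49 39 51
f 49 51 50
f 50 51 52
f 50 52 42
f 51 39 53
f 51 53 52
f 52 53 54
f 52 54 42
f 53 39 55
f 53 55 54
f 54 55 56
f 54 56 42
f 55 39 57
f 55 57 56
f 56 57 58
f 56 58 42
f 57 39 40
f 57 40 58
f 58 40 41
f 58 41 42



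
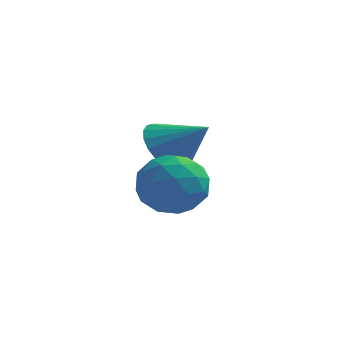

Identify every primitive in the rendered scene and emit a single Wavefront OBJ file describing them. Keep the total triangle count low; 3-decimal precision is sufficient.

v 2.829 1.598 3.072
v 3.357 2.036 2.475
v 3.971 1.442 3.968
v 3.228 2.32 2.689
v 3.03 2.479 2.969
v 2.797 2.486 3.267
v 2.569 2.339 3.532
v 2.387 2.064 3.717
v 2.281 1.708 3.79
v 2.269 1.333 3.739
v 2.355 1.004 3.573
v 2.522 0.778 3.321
v 2.743 0.693 3.025
v 2.978 0.765 2.737
v 3.187 0.981 2.508
v 3.335 1.303 2.376
v 3.395 1.677 2.364
v 3.244 -0.317 3.621
v 4.181 -0.301 3.274
v 2.819 -1.319 2.426
v 3.756 -1.303 2.079
v 3.552 -1.754 2.947
v 3.814 -1.134 3.686
v 3.186 -0.486 2.014
v 3.448 0.134 2.753
v 4.145 -0.405 2.282
v 4.371 -1.189 2.858
v 2.629 -0.431 2.842
v 2.855 -1.215 3.418
v 3.75 -0.221 3.552
v 3.25 -1.399 2.148
v 3.13 -1.664 2.658
v 3.681 -1.654 2.454
v 3.534 -0.711 3.794
v 4.085 -0.702 3.591
v 3.715 -1.555 3.398
v 2.915 -0.918 2.109
v 3.466 -0.909 1.906
v 3.319 0.034 3.246
v 3.87 0.044 3.042
v 3.285 -0.065 2.302
v 4.279 -0.273 2.765
v 4.029 -0.862 2.063
v 3.694 -0.381 2.025
v 3.848 -0.017 2.459
v 4.412 -0.734 3.104
v 4.163 -1.323 2.402
v 4.043 -1.587 2.912
v 4.197 -1.223 3.346
v 4.391 -0.795 2.521
v 2.837 -0.297 3.298
v 2.588 -0.886 2.596
v 2.803 -0.397 2.354
v 2.957 -0.033 2.788
v 2.971 -0.758 3.637
v 2.721 -1.347 2.935
v 3.152 -1.603 3.241
v 3.306 -1.239 3.675
v 2.609 -0.825 3.179
f 2 1 4
f 2 4 3
f 4 1 5
f 4 5 3
f 5 1 6
f 5 6 3
f 6 1 7
f 6 7 3
f 7 1 8
f 7 8 3
f 8 1 9
f 8 9 3
f 9 1 10
f 9 10 3
f 10 1 11
f 10 11 3
f 11 1 12
f 11 12 3
f 12 1 13
f 12 13 3
f 13 1 14
f 13 14 3
f 14 1 15
f 14 15 3
f 15 1 16
f 15 16 3
f 16 1 17
f 16 17 3
f 17 1 2
f 17 2 3
f 18 55 34
f 55 29 58
f 34 58 23
f 55 58 34
f 18 34 30
f 34 23 35
f 30 35 19
f 34 35 30
f 18 30 39
f 30 19 40
f 39 40 25
f 30 40 39
f 18 39 51
f 39 25 54
f 51 54 28
f 39 54 51
f 18 51 55
f 51 28 59
f 55 59 29
f 51 59 55
f 19 35 46
f 35 23 49
f 46 49 27
f 35 49 46
f 23 58 36
f 58 29 57
f 36 57 22
f 58 57 36
f 29 59 56
f 59 28 52
f 56 52 20
f 59 52 56
f 28 54 53
f 54 25 41
f 53 41 24
f 54 41 53
f 25 40 45
f 40 19 42
f 45 42 26
f 40 42 45
f 21 47 33
f 47 27 48
f 33 48 22
f 47 48 33
f 21 33 31
f 33 22 32
f 31 32 20
f 33 32 31
f 21 31 38
f 31 20 37
f 38 37 24
f 31 37 38
f 21 38 43
f 38 24 44
f 43 44 26
f 38 44 43
f 21 43 47
f 43 26 50
f 47 50 27
f 43 50 47
f 22 48 36
f 48 27 49
f 36 49 23
f 48 49 36
f 20 32 56
f 32 22 57
f 56 57 29
f 32 57 56
f 24 37 53
f 37 20 52
f 53 52 28
f 37 52 53
f 26 44 45
f 44 24 41
f 45 41 25
f 44 41 45
f 27 50 46
f 50 26 42
f 46 42 19
f 50 42 46



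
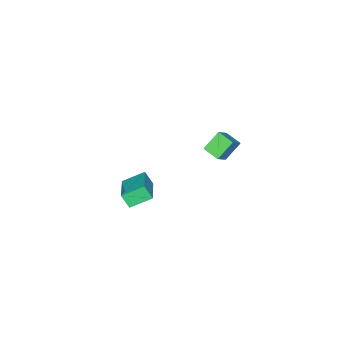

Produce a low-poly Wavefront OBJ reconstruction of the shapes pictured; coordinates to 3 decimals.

v -2.547 -1.588 0.268
v -3.441 -1.297 1.166
v -2.473 -0.619 0.029
v -3.367 -0.329 0.927
v -1.673 -1.451 1.093
v -2.567 -1.161 1.991
v -1.599 -0.483 0.854
v -2.493 -0.192 1.752
v 2.784 -1.226 1.785
v 2.844 -1.698 2.513
v 4.144 -0.163 2.362
v 4.204 -0.635 3.09
v 3.636 -2.005 1.21
v 3.696 -2.477 1.938
v 4.996 -0.942 1.787
v 5.056 -1.414 2.515
f 2 4 1
f 5 2 1
f 1 4 3
f 3 5 1
f 2 8 4
f 6 2 5
f 6 8 2
f 4 8 3
f 7 5 3
f 3 8 7
f 7 6 5
f 8 6 7
f 10 12 9
f 13 10 9
f 9 12 11
f 11 13 9
f 10 16 12
f 14 10 13
f 14 16 10
f 12 16 11
f 15 13 11
f 11 16 15
f 15 14 13
f 16 14 15



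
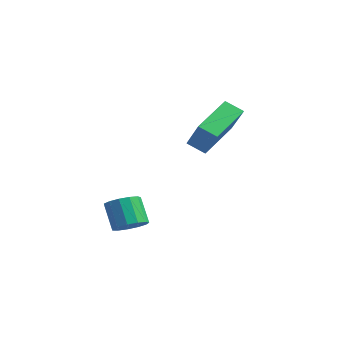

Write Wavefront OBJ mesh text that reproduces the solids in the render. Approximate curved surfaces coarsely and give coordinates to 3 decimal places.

v -3.04 -2.362 -1.742
v -2.638 -2.802 -1.414
v -3.298 -2.657 -0.41
v -3.7 -2.218 -0.738
v -2.483 -2.455 -1.362
v -3.144 -2.311 -0.359
v -2.506 -2.079 -1.431
v -3.166 -1.934 -0.427
v -2.697 -1.792 -1.598
v -3.358 -1.648 -0.595
v -2.998 -1.687 -1.811
v -3.658 -1.543 -0.808
v -3.312 -1.796 -2.002
v -3.972 -1.652 -0.999
v -3.539 -2.085 -2.11
v -4.2 -1.94 -1.107
v -3.608 -2.462 -2.102
v -4.269 -2.317 -1.098
v -3.497 -2.807 -1.978
v -4.157 -2.662 -0.975
v -3.24 -3.011 -1.78
v -3.9 -2.867 -0.777
v -2.92 -3.009 -1.57
v -3.58 -2.865 -0.566
v -1.979 0.169 1.514
v -2.567 -0.201 1.93
v -2.453 1.792 2.287
v -3.041 1.422 2.704
v -1.039 -0.082 2.616
v -1.627 -0.452 3.033
v -1.513 1.541 3.39
v -2.101 1.171 3.806
f 2 1 5
f 2 5 3
f 3 5 6
f 3 6 4
f 5 1 7
f 5 7 6
f 6 7 8
f 6 8 4
f 7 1 9
f 7 9 8
f 8 9 10
f 8 10 4
f 9 1 11
f 9 11 10
f 10 11 12
f 10 12 4
f 11 1 13
f 11 13 12
f 12 13 14
f 12 14 4
f 13 1 15
f 13 15 14
f 14 15 16
f 14 16 4
f 15 1 17
f 15 17 16
f 16 17 18
f 16 18 4
f 17 1 19
f 17 19 18
f 18 19 20
f 18 20 4
f 19 1 21
f 19 21 20
f 20 21 22
f 20 22 4
f 21 1 23
f 21 23 22
f 22 23 24
f 22 24 4
f 23 1 2
f 23 2 24
f 24 2 3
f 24 3 4
f 26 28 25
f 29 26 25
f 25 28 27
f 27 29 25
f 26 32 28
f 30 26 29
f 30 32 26
f 28 32 27
f 31 29 27
f 27 32 31
f 31 30 29
f 32 30 31



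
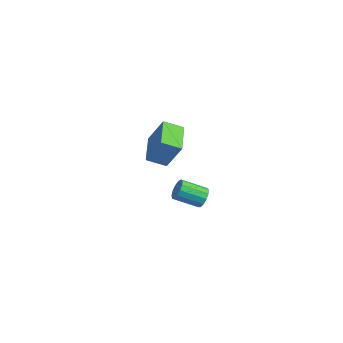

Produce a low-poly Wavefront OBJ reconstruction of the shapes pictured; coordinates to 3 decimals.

v -5.155 2.814 -0.431
v -4.281 3.209 1.493
v -4.28 3.667 -1.004
v -3.405 4.062 0.92
v -3.895 1.338 -0.7
v -3.02 1.733 1.224
v -3.019 2.191 -1.273
v -2.145 2.586 0.651
v 3.857 -2.029 3.217
v 4.198 -1.988 3.78
v 3.145 -2.931 4.487
v 2.803 -2.971 3.923
v 3.952 -1.709 3.786
v 2.899 -2.651 4.492
v 3.676 -1.531 3.611
v 2.623 -2.474 4.318
v 3.457 -1.512 3.311
v 2.404 -2.454 4.018
v 3.365 -1.656 2.981
v 2.312 -2.599 3.687
v 3.429 -1.919 2.726
v 2.376 -2.862 3.432
v 3.629 -2.217 2.627
v 2.576 -3.159 3.333
v 3.901 -2.454 2.715
v 2.848 -3.397 3.421
v 4.159 -2.557 2.962
v 3.106 -3.5 3.668
v 4.321 -2.492 3.29
v 3.268 -3.435 3.997
v 4.335 -2.28 3.595
v 3.282 -3.223 4.302
f 2 4 1
f 5 2 1
f 1 4 3
f 3 5 1
f 2 8 4
f 6 2 5
f 6 8 2
f 4 8 3
f 7 5 3
f 3 8 7
f 7 6 5
f 8 6 7
f 10 9 13
f 10 13 11
f 11 13 14
f 11 14 12
f 13 9 15
f 13 15 14
f 14 15 16
f 14 16 12
f 15 9 17
f 15 17 16
f 16 17 18
f 16 18 12
f 17 9 19
f 17 19 18
f 18 19 20
f 18 20 12
f 19 9 21
f 19 21 20
f 20 21 22
f 20 22 12
f 21 9 23
f 21 23 22
f 22 23 24
f 22 24 12
f 23 9 25
f 23 25 24
f 24 25 26
f 24 26 12
f 25 9 27
f 25 27 26
f 26 27 28
f 26 28 12
f 27 9 29
f 27 29 28
f 28 29 30
f 28 30 12
f 29 9 31
f 29 31 30
f 30 31 32
f 30 32 12
f 31 9 10
f 31 10 32
f 32 10 11
f 32 11 12



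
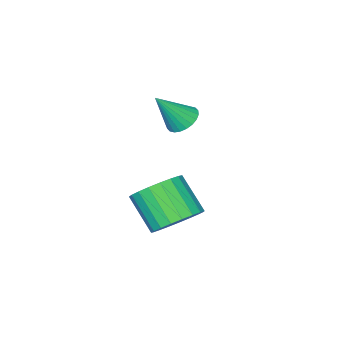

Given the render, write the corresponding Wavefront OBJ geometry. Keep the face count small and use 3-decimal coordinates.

v -1.651 0.806 -3.875
v -1.267 1.432 -3.256
v -1.305 0.32 -2.107
v -1.689 -0.306 -2.725
v -1.658 1.496 -3.207
v -1.696 0.384 -2.058
v -2.048 1.441 -3.274
v -2.086 0.329 -2.124
v -2.369 1.276 -3.444
v -2.407 0.164 -2.295
v -2.566 1.029 -3.689
v -2.604 -0.083 -2.539
v -2.605 0.745 -3.966
v -2.643 -0.368 -2.816
v -2.478 0.47 -4.227
v -2.517 -0.642 -3.078
v -2.209 0.254 -4.427
v -2.247 -0.858 -3.278
v -1.843 0.133 -4.532
v -1.881 -0.979 -3.383
v -1.444 0.129 -4.523
v -1.482 -0.983 -3.374
v -1.081 0.242 -4.402
v -1.119 -0.871 -3.252
v -0.816 0.452 -4.19
v -0.854 -0.66 -3.04
v -0.696 0.723 -3.923
v -0.734 -0.389 -2.774
v -0.74 1.009 -3.648
v -0.779 -0.103 -2.499
v -0.943 1.26 -3.412
v -0.981 0.148 -2.263
v -3.178 -0.663 -0.335
v -2.723 -0.268 -0.552
v -2.302 -1.017 0.855
v -2.857 -0.114 -0.408
v -3.04 -0.043 -0.253
v -3.243 -0.067 -0.11
v -3.437 -0.182 -0.002
v -3.591 -0.37 0.056
v -3.682 -0.603 0.053
v -3.697 -0.844 -0.008
v -3.632 -1.058 -0.119
v -3.498 -1.212 -0.263
v -3.316 -1.282 -0.418
v -3.112 -1.258 -0.561
v -2.918 -1.144 -0.669
v -2.764 -0.956 -0.727
v -2.673 -0.723 -0.724
v -2.659 -0.482 -0.663
f 2 1 5
f 2 5 3
f 3 5 6
f 3 6 4
f 5 1 7
f 5 7 6
f 6 7 8
f 6 8 4
f 7 1 9
f 7 9 8
f 8 9 10
f 8 10 4
f 9 1 11
f 9 11 10
f 10 11 12
f 10 12 4
f 11 1 13
f 11 13 12
f 12 13 14
f 12 14 4
f 13 1 15
f 13 15 14
f 14 15 16
f 14 16 4
f 15 1 17
f 15 17 16
f 16 17 18
f 16 18 4
f 17 1 19
f 17 19 18
f 18 19 20
f 18 20 4
f 19 1 21
f 19 21 20
f 20 21 22
f 20 22 4
f 21 1 23
f 21 23 22
f 22 23 24
f 22 24 4
f 23 1 25
f 23 25 24
f 24 25 26
f 24 26 4
f 25 1 27
f 25 27 26
f 26 27 28
f 26 28 4
f 27 1 29
f 27 29 28
f 28 29 30
f 28 30 4
f 29 1 31
f 29 31 30
f 30 31 32
f 30 32 4
f 31 1 2
f 31 2 32
f 32 2 3
f 32 3 4
f 34 33 36
f 34 36 35
f 36 33 37
f 36 37 35
f 37 33 38
f 37 38 35
f 38 33 39
f 38 39 35
f 39 33 40
f 39 40 35
f 40 33 41
f 40 41 35
f 41 33 42
f 41 42 35
f 42 33 43
f 42 43 35
f 43 33 44
f 43 44 35
f 44 33 45
f 44 45 35
f 45 33 46
f 45 46 35
f 46 33 47
f 46 47 35
f 47 33 48
f 47 48 35
f 48 33 49
f 48 49 35
f 49 33 50
f 49 50 35
f 50 33 34
f 50 34 35



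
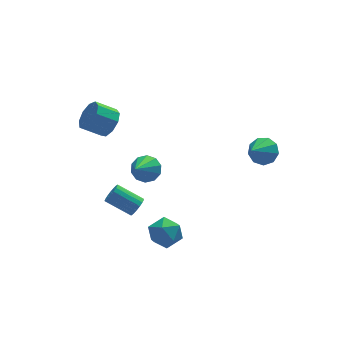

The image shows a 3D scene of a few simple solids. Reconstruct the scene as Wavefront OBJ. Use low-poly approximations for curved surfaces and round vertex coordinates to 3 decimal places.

v -2.215 2.68 2.378
v -1.761 3.112 2.922
v -2.732 3.293 3.587
v -3.185 2.86 3.042
v -1.97 3.459 2.523
v -2.94 3.64 3.188
v -2.293 3.441 2.057
v -3.263 3.622 2.722
v -2.579 3.067 1.74
v -3.55 3.248 2.405
v -2.695 2.511 1.722
v -3.666 2.692 2.387
v -2.587 2.035 2.01
v -3.557 2.215 2.675
v -2.304 1.86 2.471
v -3.274 2.04 3.135
v -1.979 2.068 2.887
v -2.95 2.249 3.552
v -1.765 2.563 3.066
v -2.736 2.744 3.73
v -1.473 -0.782 1.67
v -0.967 -0.658 2.196
v -2.267 -1.778 2.67
v -1.298 -0.346 2.243
v -1.697 -0.201 2.071
v -2.009 -0.278 1.746
v -2.117 -0.547 1.392
v -1.979 -0.905 1.145
v -1.647 -1.217 1.098
v -1.249 -1.362 1.269
v -0.936 -1.285 1.594
v -0.828 -1.016 1.948
v 3.483 -2.562 3.149
v 3.822 -2.261 3.759
v 2.637 -3.278 3.971
v 3.424 -1.961 3.61
v 3.053 -1.943 3.246
v 2.884 -2.214 2.836
v 2.995 -2.648 2.572
v 3.334 -3.042 2.578
v 3.743 -3.211 2.851
v 4.03 -3.077 3.264
v 4.061 -2.702 3.622
v -1.592 0.362 -2.085
v -1.211 0.607 -1.774
v -2.267 1.324 -1.044
v -2.648 1.078 -1.355
v -1.24 0.771 -1.978
v -2.297 1.487 -1.248
v -1.351 0.841 -2.206
v -2.407 1.557 -1.477
v -1.517 0.801 -2.407
v -2.573 1.518 -1.677
v -1.699 0.661 -2.534
v -2.756 1.377 -1.804
v -1.858 0.452 -2.558
v -2.914 1.168 -1.828
v -1.955 0.222 -2.474
v -3.011 0.939 -1.744
v -1.969 0.025 -2.3
v -3.025 0.741 -1.57
v -1.897 -0.096 -2.077
v -2.953 0.621 -1.348
v -1.755 -0.111 -1.856
v -2.811 0.605 -1.127
v -1.575 -0.018 -1.688
v -2.632 0.698 -0.958
v -1.4 0.162 -1.61
v -2.456 0.878 -0.88
v -1.268 0.387 -1.641
v -2.324 1.104 -0.911
v -0.887 -2.38 -2.104
v -0.433 -3.035 -1.7
v -1.867 -2.405 -1.04
v -1.413 -3.06 -0.636
v -1.069 -2.236 -0.676
v -0.463 -2.221 -1.333
v -1.837 -3.219 -1.407
v -1.231 -3.204 -2.064
v -1.02 -3.554 -1.269
v -0.545 -2.946 -0.818
v -1.755 -2.494 -1.922
v -1.28 -1.886 -1.471
f 2 1 5
f 2 5 3
f 3 5 6
f 3 6 4
f 5 1 7
f 5 7 6
f 6 7 8
f 6 8 4
f 7 1 9
f 7 9 8
f 8 9 10
f 8 10 4
f 9 1 11
f 9 11 10
f 10 11 12
f 10 12 4
f 11 1 13
f 11 13 12
f 12 13 14
f 12 14 4
f 13 1 15
f 13 15 14
f 14 15 16
f 14 16 4
f 15 1 17
f 15 17 16
f 16 17 18
f 16 18 4
f 17 1 19
f 17 19 18
f 18 19 20
f 18 20 4
f 19 1 2
f 19 2 20
f 20 2 3
f 20 3 4
f 22 21 24
f 22 24 23
f 24 21 25
f 24 25 23
f 25 21 26
f 25 26 23
f 26 21 27
f 26 27 23
f 27 21 28
f 27 28 23
f 28 21 29
f 28 29 23
f 29 21 30
f 29 30 23
f 30 21 31
f 30 31 23
f 31 21 32
f 31 32 23
f 32 21 22
f 32 22 23
f 34 33 36
f 34 36 35
f 36 33 37
f 36 37 35
f 37 33 38
f 37 38 35
f 38 33 39
f 38 39 35
f 39 33 40
f 39 40 35
f 40 33 41
f 40 41 35
f 41 33 42
f 41 42 35
f 42 33 43
f 42 43 35
f 43 33 34
f 43 34 35
f 45 44 48
f 45 48 46
f 46 48 49
f 46 49 47
f 48 44 50
f 48 50 49
f 49 50 51
f 49 51 47
f 50 44 52
f 50 52 51
f 51 52 53
f 51 53 47
f 52 44 54
f 52 54 53
f 53 54 55
f 53 55 47
f 54 44 56
f 54 56 55
f 55 56 57
f 55 57 47
f 56 44 58
f 56 58 57
f 57 58 59
f 57 59 47
f 58 44 60
f 58 60 59
f 59 60 61
f 59 61 47
f 60 44 62
f 60 62 61
f 61 62 63
f 61 63 47
f 62 44 64
f 62 64 63
f 63 64 65
f 63 65 47
f 64 44 66
f 64 66 65
f 65 66 67
f 65 67 47
f 66 44 68
f 66 68 67
f 67 68 69
f 67 69 47
f 68 44 70
f 68 70 69
f 69 70 71
f 69 71 47
f 70 44 45
f 70 45 71
f 71 45 46
f 71 46 47
f 72 83 77
f 72 77 73
f 72 73 79
f 72 79 82
f 72 82 83
f 73 77 81
f 77 83 76
f 83 82 74
f 82 79 78
f 79 73 80
f 75 81 76
f 75 76 74
f 75 74 78
f 75 78 80
f 75 80 81
f 76 81 77
f 74 76 83
f 78 74 82
f 80 78 79
f 81 80 73



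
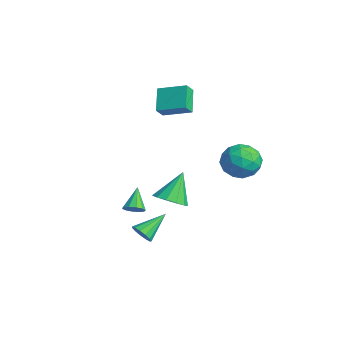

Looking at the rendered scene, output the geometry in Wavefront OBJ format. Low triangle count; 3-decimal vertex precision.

v -1.916 -0.858 -4.15
v -0.894 -0.898 -3.772
v -2.524 0.218 -2.39
v -0.936 -0.382 -4.102
v -1.29 -0.017 -4.447
v -1.842 0.081 -4.698
v -2.417 -0.119 -4.775
v -2.833 -0.554 -4.653
v -2.958 -1.085 -4.371
v -2.752 -1.544 -4.019
v -2.281 -1.786 -3.708
v -1.693 -1.732 -3.538
v -1.176 -1.401 -3.561
v 0.529 -4.005 -2.682
v 1.001 -4.053 -2.238
v -0.429 -3.395 -1.598
v 1.032 -3.693 -2.414
v 0.87 -3.452 -2.692
v 0.578 -3.423 -2.966
v 0.267 -3.616 -3.132
v 0.057 -3.958 -3.126
v 0.026 -4.318 -2.95
v 0.188 -4.558 -2.672
v 0.48 -4.588 -2.398
v 0.79 -4.394 -2.232
v 1.237 -3.847 -4.293
v 1.622 -4.098 -3.727
v 0.823 -2.253 -3.307
v 1.885 -3.885 -3.961
v 1.942 -3.66 -4.3
v 1.775 -3.495 -4.638
v 1.437 -3.441 -4.866
v 1.036 -3.516 -4.912
v 0.698 -3.697 -4.762
v 0.531 -3.925 -4.463
v 0.588 -4.128 -4.111
v 0.851 -4.243 -3.816
v 1.237 -4.231 -3.673
v 3.5 1.633 0.4
v 4.319 1.276 1.229
v 2.041 1.004 1.571
v 2.86 0.647 2.4
v 2.687 1.835 2.187
v 3.589 2.224 1.463
v 2.771 0.056 1.337
v 3.673 0.445 0.613
v 3.869 0.301 1.809
v 3.817 1.401 2.334
v 2.543 0.879 0.466
v 2.491 1.979 0.991
v 4.038 1.509 0.712
v 2.322 0.771 2.088
v 2.22 1.469 1.963
v 2.702 1.259 2.45
v 3.608 2.067 0.849
v 4.09 1.857 1.337
v 3.13 2.186 1.899
v 2.27 0.423 1.463
v 2.752 0.213 1.951
v 3.658 1.021 0.35
v 4.14 0.811 0.837
v 3.23 0.094 0.901
v 4.255 0.727 1.54
v 3.397 0.357 2.228
v 3.345 0.01 1.603
v 3.875 0.238 1.178
v 4.224 1.373 1.849
v 3.366 1.004 2.537
v 3.264 1.702 2.411
v 3.795 1.93 1.986
v 3.96 0.8 2.189
v 2.994 1.276 0.263
v 2.136 0.907 0.951
v 2.565 0.35 0.814
v 3.096 0.578 0.389
v 2.963 1.923 0.572
v 2.105 1.553 1.26
v 2.485 2.042 1.622
v 3.015 2.27 1.197
v 2.4 1.48 0.611
v -3.732 -0.507 1.803
v -3.386 -1.061 2.465
v -4.911 0.057 2.89
v -4.565 -0.497 3.553
v -2.615 0.817 2.327
v -2.269 0.263 2.99
v -3.794 1.381 3.415
v -3.448 0.827 4.077
f 2 1 4
f 2 4 3
f 4 1 5
f 4 5 3
f 5 1 6
f 5 6 3
f 6 1 7
f 6 7 3
f 7 1 8
f 7 8 3
f 8 1 9
f 8 9 3
f 9 1 10
f 9 10 3
f 10 1 11
f 10 11 3
f 11 1 12
f 11 12 3
f 12 1 13
f 12 13 3
f 13 1 2
f 13 2 3
f 15 14 17
f 15 17 16
f 17 14 18
f 17 18 16
f 18 14 19
f 18 19 16
f 19 14 20
f 19 20 16
f 20 14 21
f 20 21 16
f 21 14 22
f 21 22 16
f 22 14 23
f 22 23 16
f 23 14 24
f 23 24 16
f 24 14 25
f 24 25 16
f 25 14 15
f 25 15 16
f 27 26 29
f 27 29 28
f 29 26 30
f 29 30 28
f 30 26 31
f 30 31 28
f 31 26 32
f 31 32 28
f 32 26 33
f 32 33 28
f 33 26 34
f 33 34 28
f 34 26 35
f 34 35 28
f 35 26 36
f 35 36 28
f 36 26 37
f 36 37 28
f 37 26 38
f 37 38 28
f 38 26 27
f 38 27 28
f 39 76 55
f 76 50 79
f 55 79 44
f 76 79 55
f 39 55 51
f 55 44 56
f 51 56 40
f 55 56 51
f 39 51 60
f 51 40 61
f 60 61 46
f 51 61 60
f 39 60 72
f 60 46 75
f 72 75 49
f 60 75 72
f 39 72 76
f 72 49 80
f 76 80 50
f 72 80 76
f 40 56 67
f 56 44 70
f 67 70 48
f 56 70 67
f 44 79 57
f 79 50 78
f 57 78 43
f 79 78 57
f 50 80 77
f 80 49 73
f 77 73 41
f 80 73 77
f 49 75 74
f 75 46 62
f 74 62 45
f 75 62 74
f 46 61 66
f 61 40 63
f 66 63 47
f 61 63 66
f 42 68 54
f 68 48 69
f 54 69 43
f 68 69 54
f 42 54 52
f 54 43 53
f 52 53 41
f 54 53 52
f 42 52 59
f 52 41 58
f 59 58 45
f 52 58 59
f 42 59 64
f 59 45 65
f 64 65 47
f 59 65 64
f 42 64 68
f 64 47 71
f 68 71 48
f 64 71 68
f 43 69 57
f 69 48 70
f 57 70 44
f 69 70 57
f 41 53 77
f 53 43 78
f 77 78 50
f 53 78 77
f 45 58 74
f 58 41 73
f 74 73 49
f 58 73 74
f 47 65 66
f 65 45 62
f 66 62 46
f 65 62 66
f 48 71 67
f 71 47 63
f 67 63 40
f 71 63 67
f 82 84 81
f 85 82 81
f 81 84 83
f 83 85 81
f 82 88 84
f 86 82 85
f 86 88 82
f 84 88 83
f 87 85 83
f 83 88 87
f 87 86 85
f 88 86 87



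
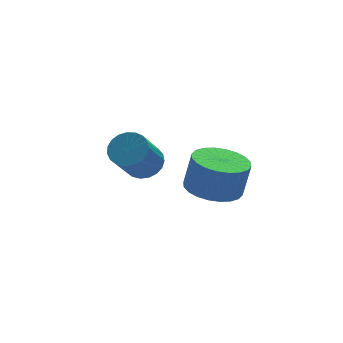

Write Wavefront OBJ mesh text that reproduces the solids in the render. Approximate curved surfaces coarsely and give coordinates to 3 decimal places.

v -2.157 4.163 1.077
v -1.69 4.581 1.591
v -2.597 3.815 3.036
v -3.063 3.397 2.523
v -1.948 4.792 1.542
v -2.854 4.027 2.987
v -2.241 4.895 1.412
v -3.148 4.13 2.858
v -2.52 4.871 1.225
v -3.426 4.106 2.67
v -2.736 4.725 1.012
v -3.642 3.96 2.457
v -2.852 4.481 0.81
v -3.758 3.716 2.256
v -2.847 4.183 0.655
v -3.754 3.417 2.1
v -2.724 3.88 0.572
v -3.63 3.115 2.018
v -2.502 3.627 0.577
v -3.408 2.862 2.023
v -2.22 3.466 0.669
v -3.127 2.701 2.114
v -1.928 3.426 0.831
v -2.834 2.661 2.276
v -1.675 3.513 1.035
v -2.582 2.748 2.481
v -1.505 3.712 1.247
v -2.412 2.947 2.693
v -1.448 3.989 1.43
v -2.355 3.224 2.875
v -1.514 4.297 1.551
v -2.42 3.531 2.997
v -1.175 -0.107 2.179
v -0.289 -0.695 1.986
v 0.04 -0.66 3.387
v -0.845 -0.073 3.581
v -0.14 -0.304 1.941
v 0.19 -0.269 3.343
v -0.147 0.118 1.933
v 0.182 0.152 3.334
v -0.312 0.505 1.961
v 0.017 0.539 3.363
v -0.607 0.798 2.024
v -0.278 0.833 3.425
v -0.989 0.954 2.109
v -0.66 0.989 3.511
v -1.399 0.949 2.206
v -1.07 0.983 3.607
v -1.775 0.782 2.298
v -1.446 0.817 3.7
v -2.06 0.48 2.373
v -1.731 0.515 3.774
v -2.21 0.089 2.417
v -1.88 0.124 3.819
v -2.202 -0.332 2.426
v -1.873 -0.298 3.827
v -2.037 -0.719 2.397
v -1.708 -0.685 3.799
v -1.742 -1.013 2.335
v -1.413 -0.978 3.736
v -1.36 -1.169 2.249
v -1.031 -1.134 3.651
v -0.95 -1.163 2.153
v -0.621 -1.129 3.554
v -0.574 -0.997 2.06
v -0.245 -0.962 3.462
f 2 1 5
f 2 5 3
f 3 5 6
f 3 6 4
f 5 1 7
f 5 7 6
f 6 7 8
f 6 8 4
f 7 1 9
f 7 9 8
f 8 9 10
f 8 10 4
f 9 1 11
f 9 11 10
f 10 11 12
f 10 12 4
f 11 1 13
f 11 13 12
f 12 13 14
f 12 14 4
f 13 1 15
f 13 15 14
f 14 15 16
f 14 16 4
f 15 1 17
f 15 17 16
f 16 17 18
f 16 18 4
f 17 1 19
f 17 19 18
f 18 19 20
f 18 20 4
f 19 1 21
f 19 21 20
f 20 21 22
f 20 22 4
f 21 1 23
f 21 23 22
f 22 23 24
f 22 24 4
f 23 1 25
f 23 25 24
f 24 25 26
f 24 26 4
f 25 1 27
f 25 27 26
f 26 27 28
f 26 28 4
f 27 1 29
f 27 29 28
f 28 29 30
f 28 30 4
f 29 1 31
f 29 31 30
f 30 31 32
f 30 32 4
f 31 1 2
f 31 2 32
f 32 2 3
f 32 3 4
f 34 33 37
f 34 37 35
f 35 37 38
f 35 38 36
f 37 33 39
f 37 39 38
f 38 39 40
f 38 40 36
f 39 33 41
f 39 41 40
f 40 41 42
f 40 42 36
f 41 33 43
f 41 43 42
f 42 43 44
f 42 44 36
f 43 33 45
f 43 45 44
f 44 45 46
f 44 46 36
f 45 33 47
f 45 47 46
f 46 47 48
f 46 48 36
f 47 33 49
f 47 49 48
f 48 49 50
f 48 50 36
f 49 33 51
f 49 51 50
f 50 51 52
f 50 52 36
f 51 33 53
f 51 53 52
f 52 53 54
f 52 54 36
f 53 33 55
f 53 55 54
f 54 55 56
f 54 56 36
f 55 33 57
f 55 57 56
f 56 57 58
f 56 58 36
f 57 33 59
f 57 59 58
f 58 59 60
f 58 60 36
f 59 33 61
f 59 61 60
f 60 61 62
f 60 62 36
f 61 33 63
f 61 63 62
f 62 63 64
f 62 64 36
f 63 33 65
f 63 65 64
f 64 65 66
f 64 66 36
f 65 33 34
f 65 34 66
f 66 34 35
f 66 35 36



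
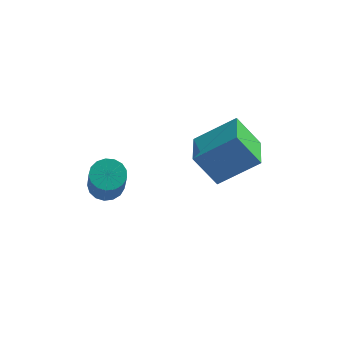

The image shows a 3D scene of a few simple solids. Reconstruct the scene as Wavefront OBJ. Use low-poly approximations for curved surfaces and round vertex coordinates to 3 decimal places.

v 1.027 -0.636 -0.254
v 0.001 -0.461 1.115
v 0.838 1.076 -0.614
v -0.189 1.251 0.755
v 2.729 -0.191 0.965
v 1.702 -0.016 2.334
v 2.539 1.521 0.605
v 1.513 1.696 1.974
v -3.031 -3.155 1.678
v -2.568 -2.642 1.914
v -2.266 -3.772 3.778
v -2.729 -4.285 3.542
v -2.88 -2.534 2.03
v -2.578 -3.663 3.894
v -3.226 -2.568 2.066
v -2.923 -3.697 3.929
v -3.527 -2.737 2.012
v -3.225 -3.866 3.876
v -3.715 -3.001 1.882
v -3.413 -4.13 3.746
v -3.746 -3.301 1.706
v -3.444 -4.43 3.57
v -3.613 -3.567 1.523
v -3.311 -4.697 3.387
v -3.347 -3.74 1.375
v -3.045 -4.869 3.239
v -3.009 -3.778 1.297
v -2.707 -4.907 3.161
v -2.676 -3.673 1.307
v -2.373 -4.803 3.17
v -2.424 -3.45 1.401
v -2.122 -4.58 3.265
v -2.311 -3.16 1.559
v -2.009 -4.289 3.422
v -2.363 -2.868 1.744
v -2.061 -3.997 3.608
f 2 4 1
f 5 2 1
f 1 4 3
f 3 5 1
f 2 8 4
f 6 2 5
f 6 8 2
f 4 8 3
f 7 5 3
f 3 8 7
f 7 6 5
f 8 6 7
f 10 9 13
f 10 13 11
f 11 13 14
f 11 14 12
f 13 9 15
f 13 15 14
f 14 15 16
f 14 16 12
f 15 9 17
f 15 17 16
f 16 17 18
f 16 18 12
f 17 9 19
f 17 19 18
f 18 19 20
f 18 20 12
f 19 9 21
f 19 21 20
f 20 21 22
f 20 22 12
f 21 9 23
f 21 23 22
f 22 23 24
f 22 24 12
f 23 9 25
f 23 25 24
f 24 25 26
f 24 26 12
f 25 9 27
f 25 27 26
f 26 27 28
f 26 28 12
f 27 9 29
f 27 29 28
f 28 29 30
f 28 30 12
f 29 9 31
f 29 31 30
f 30 31 32
f 30 32 12
f 31 9 33
f 31 33 32
f 32 33 34
f 32 34 12
f 33 9 35
f 33 35 34
f 34 35 36
f 34 36 12
f 35 9 10
f 35 10 36
f 36 10 11
f 36 11 12



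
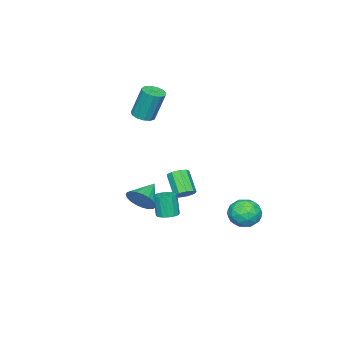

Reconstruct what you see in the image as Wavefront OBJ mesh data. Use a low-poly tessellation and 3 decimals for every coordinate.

v -1.483 2.586 -3.935
v -0.943 2.755 -3.099
v -0.177 1.905 -4.641
v 0.363 2.074 -3.805
v -0.379 1.39 -3.796
v -1.186 1.811 -3.36
v 0.066 2.849 -4.38
v -0.741 3.27 -3.944
v 0.014 2.918 -3.374
v -0.261 2.016 -3.013
v -0.859 2.644 -4.727
v -1.134 1.742 -4.366
v -1.328 2.73 -3.455
v 0.208 1.93 -4.285
v -0.228 1.528 -4.28
v 0.089 1.627 -3.788
v -1.471 2.175 -3.609
v -1.154 2.275 -3.118
v -0.822 1.472 -3.527
v 0.034 2.385 -4.622
v 0.351 2.485 -4.131
v -1.209 3.033 -3.952
v -0.892 3.132 -3.46
v -0.298 3.188 -4.213
v -0.448 2.925 -3.125
v 0.32 2.525 -3.54
v 0.146 2.981 -3.878
v -0.329 3.228 -3.622
v -0.61 2.395 -2.914
v 0.158 1.995 -3.328
v -0.278 1.593 -3.323
v -0.753 1.84 -3.067
v -0.047 2.491 -3.075
v -1.278 2.665 -4.412
v -0.51 2.265 -4.826
v -0.367 2.82 -4.673
v -0.842 3.067 -4.417
v -1.44 2.135 -4.2
v -0.672 1.735 -4.615
v -0.791 1.432 -4.118
v -1.266 1.679 -3.862
v -1.073 2.169 -4.665
v 2.414 -0.629 -3.514
v 3.036 -0.573 -3.436
v 2.889 -0.835 -2.068
v 2.266 -0.891 -2.146
v 2.918 -0.272 -3.391
v 2.771 -0.534 -2.024
v 2.665 -0.067 -3.379
v 2.517 -0.329 -2.012
v 2.344 -0.013 -3.403
v 2.197 -0.275 -2.036
v 2.042 -0.123 -3.457
v 1.895 -0.385 -2.089
v 1.84 -0.369 -3.526
v 1.692 -0.632 -2.158
v 1.791 -0.685 -3.592
v 1.644 -0.947 -2.224
v 1.909 -0.986 -3.636
v 1.762 -1.248 -2.269
v 2.163 -1.191 -3.648
v 2.015 -1.453 -2.281
v 2.483 -1.245 -3.624
v 2.336 -1.507 -2.257
v 2.785 -1.135 -3.571
v 2.638 -1.397 -2.203
v 2.988 -0.888 -3.502
v 2.84 -1.151 -2.134
v -0.508 -4.145 1.951
v 0.097 -4.461 2.105
v -0.067 -3.85 4.003
v -0.672 -3.535 3.849
v 0.189 -4.094 1.995
v 0.025 -3.483 3.892
v 0.059 -3.743 1.871
v -0.105 -3.132 3.768
v -0.251 -3.52 1.772
v -0.415 -2.909 3.669
v -0.642 -3.495 1.73
v -0.806 -2.884 3.628
v -0.991 -3.677 1.759
v -1.155 -3.066 3.656
v -1.186 -4.008 1.848
v -1.351 -3.397 3.746
v -1.166 -4.382 1.971
v -1.331 -3.771 3.868
v -0.937 -4.681 2.087
v -1.102 -4.07 3.984
v -0.572 -4.811 2.16
v -0.736 -4.2 4.057
v -0.186 -4.729 2.167
v -0.35 -4.118 4.064
v 4.373 -1.02 -1.696
v 4.765 -1.374 -0.968
v 3.087 -1.02 -1.004
v 4.8 -1.006 -0.904
v 4.76 -0.641 -0.978
v 4.653 -0.342 -1.175
v 4.498 -0.16 -1.463
v 4.321 -0.126 -1.791
v 4.153 -0.247 -2.103
v 4.023 -0.502 -2.344
v 3.953 -0.846 -2.474
v 3.956 -1.22 -2.469
v 4.031 -1.56 -2.33
v 4.165 -1.806 -2.082
v 4.334 -1.916 -1.768
v 4.511 -1.871 -1.441
v 4.663 -1.68 -1.158
v -0.766 -1.595 -3.597
v -0.195 -1.618 -3.288
v -0.842 -2.508 -2.155
v -1.414 -2.485 -2.463
v -0.43 -1.268 -3.147
v -1.077 -2.158 -2.014
v -0.822 -1.07 -3.217
v -1.47 -1.961 -2.083
v -1.188 -1.119 -3.464
v -1.836 -2.009 -2.331
v -1.357 -1.39 -3.773
v -2.005 -2.28 -2.64
v -1.249 -1.757 -4
v -1.897 -2.647 -2.867
v -0.915 -2.048 -4.038
v -1.563 -2.938 -2.905
v -0.512 -2.127 -3.869
v -1.159 -3.017 -2.736
v -0.227 -1.957 -3.573
v -0.875 -2.848 -2.44
f 1 38 17
f 38 12 41
f 17 41 6
f 38 41 17
f 1 17 13
f 17 6 18
f 13 18 2
f 17 18 13
f 1 13 22
f 13 2 23
f 22 23 8
f 13 23 22
f 1 22 34
f 22 8 37
f 34 37 11
f 22 37 34
f 1 34 38
f 34 11 42
f 38 42 12
f 34 42 38
f 2 18 29
f 18 6 32
f 29 32 10
f 18 32 29
f 6 41 19
f 41 12 40
f 19 40 5
f 41 40 19
f 12 42 39
f 42 11 35
f 39 35 3
f 42 35 39
f 11 37 36
f 37 8 24
f 36 24 7
f 37 24 36
f 8 23 28
f 23 2 25
f 28 25 9
f 23 25 28
f 4 30 16
f 30 10 31
f 16 31 5
f 30 31 16
f 4 16 14
f 16 5 15
f 14 15 3
f 16 15 14
f 4 14 21
f 14 3 20
f 21 20 7
f 14 20 21
f 4 21 26
f 21 7 27
f 26 27 9
f 21 27 26
f 4 26 30
f 26 9 33
f 30 33 10
f 26 33 30
f 5 31 19
f 31 10 32
f 19 32 6
f 31 32 19
f 3 15 39
f 15 5 40
f 39 40 12
f 15 40 39
f 7 20 36
f 20 3 35
f 36 35 11
f 20 35 36
f 9 27 28
f 27 7 24
f 28 24 8
f 27 24 28
f 10 33 29
f 33 9 25
f 29 25 2
f 33 25 29
f 44 43 47
f 44 47 45
f 45 47 48
f 45 48 46
f 47 43 49
f 47 49 48
f 48 49 50
f 48 50 46
f 49 43 51
f 49 51 50
f 50 51 52
f 50 52 46
f 51 43 53
f 51 53 52
f 52 53 54
f 52 54 46
f 53 43 55
f 53 55 54
f 54 55 56
f 54 56 46
f 55 43 57
f 55 57 56
f 56 57 58
f 56 58 46
f 57 43 59
f 57 59 58
f 58 59 60
f 58 60 46
f 59 43 61
f 59 61 60
f 60 61 62
f 60 62 46
f 61 43 63
f 61 63 62
f 62 63 64
f 62 64 46
f 63 43 65
f 63 65 64
f 64 65 66
f 64 66 46
f 65 43 67
f 65 67 66
f 66 67 68
f 66 68 46
f 67 43 44
f 67 44 68
f 68 44 45
f 68 45 46
f 70 69 73
f 70 73 71
f 71 73 74
f 71 74 72
f 73 69 75
f 73 75 74
f 74 75 76
f 74 76 72
f 75 69 77
f 75 77 76
f 76 77 78
f 76 78 72
f 77 69 79
f 77 79 78
f 78 79 80
f 78 80 72
f 79 69 81
f 79 81 80
f 80 81 82
f 80 82 72
f 81 69 83
f 81 83 82
f 82 83 84
f 82 84 72
f 83 69 85
f 83 85 84
f 84 85 86
f 84 86 72
f 85 69 87
f 85 87 86
f 86 87 88
f 86 88 72
f 87 69 89
f 87 89 88
f 88 89 90
f 88 90 72
f 89 69 91
f 89 91 90
f 90 91 92
f 90 92 72
f 91 69 70
f 91 70 92
f 92 70 71
f 92 71 72
f 94 93 96
f 94 96 95
f 96 93 97
f 96 97 95
f 97 93 98
f 97 98 95
f 98 93 99
f 98 99 95
f 99 93 100
f 99 100 95
f 100 93 101
f 100 101 95
f 101 93 102
f 101 102 95
f 102 93 103
f 102 103 95
f 103 93 104
f 103 104 95
f 104 93 105
f 104 105 95
f 105 93 106
f 105 106 95
f 106 93 107
f 106 107 95
f 107 93 108
f 107 108 95
f 108 93 109
f 108 109 95
f 109 93 94
f 109 94 95
f 111 110 114
f 111 114 112
f 112 114 115
f 112 115 113
f 114 110 116
f 114 116 115
f 115 116 117
f 115 117 113
f 116 110 118
f 116 118 117
f 117 118 119
f 117 119 113
f 118 110 120
f 118 120 119
f 119 120 121
f 119 121 113
f 120 110 122
f 120 122 121
f 121 122 123
f 121 123 113
f 122 110 124
f 122 124 123
f 123 124 125
f 123 125 113
f 124 110 126
f 124 126 125
f 125 126 127
f 125 127 113
f 126 110 128
f 126 128 127
f 127 128 129
f 127 129 113
f 128 110 111
f 128 111 129
f 129 111 112
f 129 112 113



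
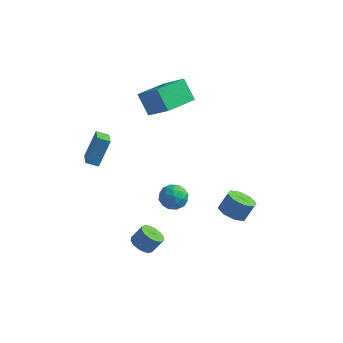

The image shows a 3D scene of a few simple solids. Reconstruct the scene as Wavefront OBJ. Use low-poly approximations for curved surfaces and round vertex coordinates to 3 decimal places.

v -0.274 -2.759 -4.015
v 0.228 -2.364 -4.479
v 0.737 -1.966 -3.589
v 0.234 -2.361 -3.125
v -0.083 -2.106 -4.417
v 0.426 -1.708 -3.527
v -0.445 -2.024 -4.247
v 0.063 -1.625 -3.356
v -0.762 -2.138 -4.014
v -0.253 -1.739 -3.124
v -0.948 -2.419 -3.782
v -0.439 -2.02 -2.892
v -0.954 -2.791 -3.613
v -0.445 -2.392 -2.723
v -0.777 -3.154 -3.551
v -0.268 -2.756 -2.661
v -0.466 -3.412 -3.613
v 0.043 -3.014 -2.723
v -0.103 -3.495 -3.784
v 0.405 -3.096 -2.893
v 0.213 -3.381 -4.016
v 0.722 -2.982 -3.126
v 0.399 -3.1 -4.248
v 0.908 -2.701 -3.358
v 0.405 -2.728 -4.417
v 0.914 -2.329 -3.527
v -2.689 2.958 2.624
v -3.617 3.394 3.917
v -1.935 4.978 2.484
v -2.862 5.413 3.777
v -1.138 2.467 3.903
v -2.065 2.902 5.196
v -0.383 4.486 3.763
v -1.311 4.922 5.056
v -1.167 2.85 -3.798
v -0.634 2.801 -3.005
v -0.646 1.459 -4.235
v -0.113 1.41 -3.442
v -1.067 1.363 -3.381
v -1.389 2.222 -3.111
v 0.109 2.038 -4.129
v -0.213 2.897 -3.859
v 0.154 2.299 -3.21
v -0.572 1.882 -2.747
v -0.708 2.378 -4.493
v -1.434 1.961 -4.03
v -0.946 2.948 -3.363
v -0.334 1.312 -3.877
v -0.894 1.285 -3.841
v -0.581 1.256 -3.375
v -1.39 2.608 -3.426
v -1.076 2.579 -2.959
v -1.331 1.733 -3.18
v -0.204 1.681 -4.281
v 0.11 1.652 -3.814
v -0.699 3.004 -3.865
v -0.386 2.975 -3.399
v 0.051 2.527 -4.06
v -0.169 2.624 -3.017
v 0.137 1.806 -3.274
v 0.267 2.175 -3.678
v 0.078 2.68 -3.519
v -0.596 2.378 -2.746
v -0.29 1.561 -3.002
v -0.851 1.533 -2.966
v -1.04 2.038 -2.808
v -0.133 2.083 -2.866
v -0.99 2.699 -4.238
v -0.684 1.882 -4.494
v -0.24 2.222 -4.432
v -0.429 2.727 -4.274
v -1.417 2.454 -3.966
v -1.111 1.636 -4.223
v -1.358 1.58 -3.721
v -1.547 2.085 -3.562
v -1.147 2.177 -4.374
v -4.04 -2.363 1.693
v -3.723 -1.466 3.361
v -4.769 -1.176 1.193
v -4.452 -0.279 2.861
v -3.348 -2.061 1.399
v -3.031 -1.164 3.067
v -4.077 -0.874 0.899
v -3.76 0.023 2.567
v 3.707 0.991 -2.534
v 4.46 1.359 -2.979
v 4.847 1.858 -1.912
v 4.093 1.489 -1.466
v 3.888 1.809 -2.982
v 4.275 2.307 -1.914
v 3.21 1.778 -2.722
v 3.597 2.277 -1.654
v 2.823 1.287 -2.352
v 3.209 1.786 -1.284
v 2.953 0.622 -2.088
v 3.34 1.121 -1.021
v 3.525 0.173 -2.086
v 3.912 0.671 -1.018
v 4.203 0.203 -2.346
v 4.59 0.702 -1.278
v 4.591 0.694 -2.716
v 4.977 1.193 -1.648
f 2 1 5
f 2 5 3
f 3 5 6
f 3 6 4
f 5 1 7
f 5 7 6
f 6 7 8
f 6 8 4
f 7 1 9
f 7 9 8
f 8 9 10
f 8 10 4
f 9 1 11
f 9 11 10
f 10 11 12
f 10 12 4
f 11 1 13
f 11 13 12
f 12 13 14
f 12 14 4
f 13 1 15
f 13 15 14
f 14 15 16
f 14 16 4
f 15 1 17
f 15 17 16
f 16 17 18
f 16 18 4
f 17 1 19
f 17 19 18
f 18 19 20
f 18 20 4
f 19 1 21
f 19 21 20
f 20 21 22
f 20 22 4
f 21 1 23
f 21 23 22
f 22 23 24
f 22 24 4
f 23 1 25
f 23 25 24
f 24 25 26
f 24 26 4
f 25 1 2
f 25 2 26
f 26 2 3
f 26 3 4
f 28 30 27
f 31 28 27
f 27 30 29
f 29 31 27
f 28 34 30
f 32 28 31
f 32 34 28
f 30 34 29
f 33 31 29
f 29 34 33
f 33 32 31
f 34 32 33
f 35 72 51
f 72 46 75
f 51 75 40
f 72 75 51
f 35 51 47
f 51 40 52
f 47 52 36
f 51 52 47
f 35 47 56
f 47 36 57
f 56 57 42
f 47 57 56
f 35 56 68
f 56 42 71
f 68 71 45
f 56 71 68
f 35 68 72
f 68 45 76
f 72 76 46
f 68 76 72
f 36 52 63
f 52 40 66
f 63 66 44
f 52 66 63
f 40 75 53
f 75 46 74
f 53 74 39
f 75 74 53
f 46 76 73
f 76 45 69
f 73 69 37
f 76 69 73
f 45 71 70
f 71 42 58
f 70 58 41
f 71 58 70
f 42 57 62
f 57 36 59
f 62 59 43
f 57 59 62
f 38 64 50
f 64 44 65
f 50 65 39
f 64 65 50
f 38 50 48
f 50 39 49
f 48 49 37
f 50 49 48
f 38 48 55
f 48 37 54
f 55 54 41
f 48 54 55
f 38 55 60
f 55 41 61
f 60 61 43
f 55 61 60
f 38 60 64
f 60 43 67
f 64 67 44
f 60 67 64
f 39 65 53
f 65 44 66
f 53 66 40
f 65 66 53
f 37 49 73
f 49 39 74
f 73 74 46
f 49 74 73
f 41 54 70
f 54 37 69
f 70 69 45
f 54 69 70
f 43 61 62
f 61 41 58
f 62 58 42
f 61 58 62
f 44 67 63
f 67 43 59
f 63 59 36
f 67 59 63
f 78 80 77
f 81 78 77
f 77 80 79
f 79 81 77
f 78 84 80
f 82 78 81
f 82 84 78
f 80 84 79
f 83 81 79
f 79 84 83
f 83 82 81
f 84 82 83
f 86 85 89
f 86 89 87
f 87 89 90
f 87 90 88
f 89 85 91
f 89 91 90
f 90 91 92
f 90 92 88
f 91 85 93
f 91 93 92
f 92 93 94
f 92 94 88
f 93 85 95
f 93 95 94
f 94 95 96
f 94 96 88
f 95 85 97
f 95 97 96
f 96 97 98
f 96 98 88
f 97 85 99
f 97 99 98
f 98 99 100
f 98 100 88
f 99 85 101
f 99 101 100
f 100 101 102
f 100 102 88
f 101 85 86
f 101 86 102
f 102 86 87
f 102 87 88

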